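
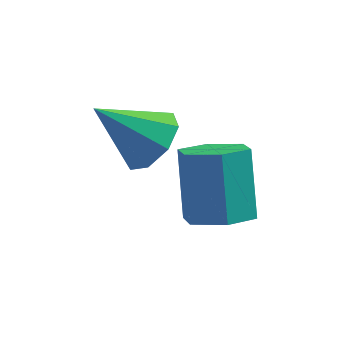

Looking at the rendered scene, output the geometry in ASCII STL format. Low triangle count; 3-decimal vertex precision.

solid 
facet normal 0.729 0.055 -0.682
outer loop
vertex 2.223 2.33 -1.816
vertex 1.511 2.387 -2.573
vertex 2.012 3.08 -1.981
endloop
endfacet
facet normal 0.264 0.277 0.924
outer loop
vertex 2.223 2.33 -1.816
vertex 2.012 3.08 -1.981
vertex 0.009 2.273 -1.167
endloop
endfacet
facet normal 0.729 0.056 -0.682
outer loop
vertex 2.012 3.08 -1.981
vertex 1.511 2.387 -2.573
vertex 1.508 3.424 -2.491
endloop
endfacet
facet normal -0.073 0.792 0.606
outer loop
vertex 2.012 3.08 -1.981
vertex 1.508 3.424 -2.491
vertex 0.009 2.273 -1.167
endloop
endfacet
facet normal 0.729 0.056 -0.682
outer loop
vertex 1.508 3.424 -2.491
vertex 1.511 2.387 -2.573
vertex 1.005 3.161 -3.05
endloop
endfacet
facet normal -0.548 0.831 0.102
outer loop
vertex 1.508 3.424 -2.491
vertex 1.005 3.161 -3.05
vertex 0.009 2.273 -1.167
endloop
endfacet
facet normal 0.729 0.056 -0.682
outer loop
vertex 1.005 3.161 -3.05
vertex 1.511 2.387 -2.573
vertex 0.799 2.444 -3.329
endloop
endfacet
facet normal -0.882 0.368 -0.293
outer loop
vertex 1.005 3.161 -3.05
vertex 0.799 2.444 -3.329
vertex 0.009 2.273 -1.167
endloop
endfacet
facet normal 0.729 0.056 -0.682
outer loop
vertex 0.799 2.444 -3.329
vertex 1.511 2.387 -2.573
vertex 1.01 1.695 -3.165
endloop
endfacet
facet normal -0.880 -0.324 -0.347
outer loop
vertex 0.799 2.444 -3.329
vertex 1.01 1.695 -3.165
vertex 0.009 2.273 -1.167
endloop
endfacet
facet normal 0.729 0.055 -0.682
outer loop
vertex 1.01 1.695 -3.165
vertex 1.511 2.387 -2.573
vertex 1.514 1.351 -2.654
endloop
endfacet
facet normal -0.543 -0.839 -0.029
outer loop
vertex 1.01 1.695 -3.165
vertex 1.514 1.351 -2.654
vertex 0.009 2.273 -1.167
endloop
endfacet
facet normal 0.729 0.055 -0.682
outer loop
vertex 1.514 1.351 -2.654
vertex 1.511 2.387 -2.573
vertex 2.017 1.614 -2.095
endloop
endfacet
facet normal -0.069 -0.878 0.475
outer loop
vertex 1.514 1.351 -2.654
vertex 2.017 1.614 -2.095
vertex 0.009 2.273 -1.167
endloop
endfacet
facet normal 0.729 0.056 -0.682
outer loop
vertex 2.017 1.614 -2.095
vertex 1.511 2.387 -2.573
vertex 2.223 2.33 -1.816
endloop
endfacet
facet normal 0.266 -0.415 0.870
outer loop
vertex 2.017 1.614 -2.095
vertex 2.223 2.33 -1.816
vertex 0.009 2.273 -1.167
endloop
endfacet
facet normal 0.118 -0.571 -0.813
outer loop
vertex 4.39 0.795 -4.052
vertex 3.417 0.959 -4.309
vertex 4.146 1.589 -4.645
endloop
endfacet
facet normal 0.964 0.263 -0.044
outer loop
vertex 4.39 0.795 -4.052
vertex 4.146 1.589 -4.645
vertex 4.136 2.017 -2.313
endloop
endfacet
facet normal 0.964 0.263 -0.044
outer loop
vertex 4.136 2.017 -2.313
vertex 4.146 1.589 -4.645
vertex 3.892 2.81 -2.906
endloop
endfacet
facet normal -0.119 0.571 0.812
outer loop
vertex 4.136 2.017 -2.313
vertex 3.892 2.81 -2.906
vertex 3.163 2.181 -2.571
endloop
endfacet
facet normal 0.118 -0.571 -0.813
outer loop
vertex 4.146 1.589 -4.645
vertex 3.417 0.959 -4.309
vertex 3.173 1.753 -4.902
endloop
endfacet
facet normal 0.275 0.805 -0.525
outer loop
vertex 4.146 1.589 -4.645
vertex 3.173 1.753 -4.902
vertex 3.892 2.81 -2.906
endloop
endfacet
facet normal 0.275 0.805 -0.525
outer loop
vertex 3.892 2.81 -2.906
vertex 3.173 1.753 -4.902
vertex 2.919 2.974 -3.163
endloop
endfacet
facet normal -0.119 0.570 0.813
outer loop
vertex 3.892 2.81 -2.906
vertex 2.919 2.974 -3.163
vertex 3.163 2.181 -2.571
endloop
endfacet
facet normal 0.119 -0.570 -0.813
outer loop
vertex 3.173 1.753 -4.902
vertex 3.417 0.959 -4.309
vertex 2.444 1.123 -4.567
endloop
endfacet
facet normal -0.689 0.542 -0.481
outer loop
vertex 3.173 1.753 -4.902
vertex 2.444 1.123 -4.567
vertex 2.919 2.974 -3.163
endloop
endfacet
facet normal -0.689 0.542 -0.481
outer loop
vertex 2.919 2.974 -3.163
vertex 2.444 1.123 -4.567
vertex 2.19 2.345 -2.828
endloop
endfacet
facet normal -0.119 0.570 0.813
outer loop
vertex 2.919 2.974 -3.163
vertex 2.19 2.345 -2.828
vertex 3.163 2.181 -2.571
endloop
endfacet
facet normal 0.119 -0.571 -0.812
outer loop
vertex 2.444 1.123 -4.567
vertex 3.417 0.959 -4.309
vertex 2.688 0.33 -3.974
endloop
endfacet
facet normal -0.964 -0.263 0.044
outer loop
vertex 2.444 1.123 -4.567
vertex 2.688 0.33 -3.974
vertex 2.19 2.345 -2.828
endloop
endfacet
facet normal -0.964 -0.263 0.044
outer loop
vertex 2.19 2.345 -2.828
vertex 2.688 0.33 -3.974
vertex 2.434 1.551 -2.235
endloop
endfacet
facet normal -0.118 0.571 0.813
outer loop
vertex 2.19 2.345 -2.828
vertex 2.434 1.551 -2.235
vertex 3.163 2.181 -2.571
endloop
endfacet
facet normal 0.119 -0.570 -0.813
outer loop
vertex 2.688 0.33 -3.974
vertex 3.417 0.959 -4.309
vertex 3.661 0.166 -3.717
endloop
endfacet
facet normal -0.275 -0.805 0.525
outer loop
vertex 2.688 0.33 -3.974
vertex 3.661 0.166 -3.717
vertex 2.434 1.551 -2.235
endloop
endfacet
facet normal -0.275 -0.805 0.525
outer loop
vertex 2.434 1.551 -2.235
vertex 3.661 0.166 -3.717
vertex 3.407 1.387 -1.978
endloop
endfacet
facet normal -0.118 0.571 0.813
outer loop
vertex 2.434 1.551 -2.235
vertex 3.407 1.387 -1.978
vertex 3.163 2.181 -2.571
endloop
endfacet
facet normal 0.119 -0.570 -0.813
outer loop
vertex 3.661 0.166 -3.717
vertex 3.417 0.959 -4.309
vertex 4.39 0.795 -4.052
endloop
endfacet
facet normal 0.689 -0.542 0.481
outer loop
vertex 3.661 0.166 -3.717
vertex 4.39 0.795 -4.052
vertex 3.407 1.387 -1.978
endloop
endfacet
facet normal 0.689 -0.542 0.481
outer loop
vertex 3.407 1.387 -1.978
vertex 4.39 0.795 -4.052
vertex 4.136 2.017 -2.313
endloop
endfacet
facet normal -0.119 0.570 0.813
outer loop
vertex 3.407 1.387 -1.978
vertex 4.136 2.017 -2.313
vertex 3.163 2.181 -2.571
endloop
endfacet

endsolid


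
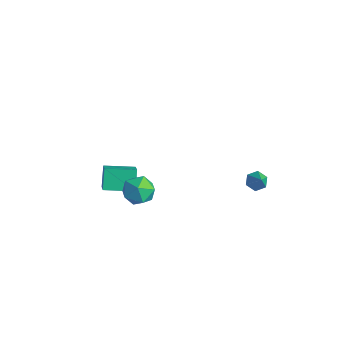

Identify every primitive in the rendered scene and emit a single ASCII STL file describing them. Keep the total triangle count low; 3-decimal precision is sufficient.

solid 
facet normal -0.504 0.774 0.383
outer loop
vertex 0.648 -2.596 0.852
vertex -0.118 -3.18 1.023
vertex 0.573 -3.068 1.706
endloop
endfacet
facet normal 0.198 0.850 0.487
outer loop
vertex 0.648 -2.596 0.852
vertex 0.573 -3.068 1.706
vertex 1.438 -3.01 1.253
endloop
endfacet
facet normal 0.518 0.842 -0.151
outer loop
vertex 0.648 -2.596 0.852
vertex 1.438 -3.01 1.253
vertex 1.281 -3.086 0.291
endloop
endfacet
facet normal 0.013 0.760 -0.649
outer loop
vertex 0.648 -2.596 0.852
vertex 1.281 -3.086 0.291
vertex 0.319 -3.191 0.149
endloop
endfacet
facet normal -0.619 0.718 -0.318
outer loop
vertex 0.648 -2.596 0.852
vertex 0.319 -3.191 0.149
vertex -0.118 -3.18 1.023
endloop
endfacet
facet normal 0.430 0.285 0.857
outer loop
vertex 1.438 -3.01 1.253
vertex 0.573 -3.068 1.706
vertex 1.161 -3.849 1.671
endloop
endfacet
facet normal -0.707 0.161 0.689
outer loop
vertex 0.573 -3.068 1.706
vertex -0.118 -3.18 1.023
vertex 0.199 -3.954 1.529
endloop
endfacet
facet normal -0.892 0.072 -0.447
outer loop
vertex -0.118 -3.18 1.023
vertex 0.319 -3.191 0.149
vertex 0.042 -4.03 0.567
endloop
endfacet
facet normal 0.129 0.141 -0.981
outer loop
vertex 0.319 -3.191 0.149
vertex 1.281 -3.086 0.291
vertex 0.907 -3.972 0.114
endloop
endfacet
facet normal 0.946 0.272 -0.176
outer loop
vertex 1.281 -3.086 0.291
vertex 1.438 -3.01 1.253
vertex 1.598 -3.86 0.797
endloop
endfacet
facet normal -0.013 -0.760 0.649
outer loop
vertex 0.832 -4.444 0.968
vertex 1.161 -3.849 1.671
vertex 0.199 -3.954 1.529
endloop
endfacet
facet normal -0.518 -0.842 0.151
outer loop
vertex 0.832 -4.444 0.968
vertex 0.199 -3.954 1.529
vertex 0.042 -4.03 0.567
endloop
endfacet
facet normal -0.198 -0.850 -0.487
outer loop
vertex 0.832 -4.444 0.968
vertex 0.042 -4.03 0.567
vertex 0.907 -3.972 0.114
endloop
endfacet
facet normal 0.504 -0.774 -0.383
outer loop
vertex 0.832 -4.444 0.968
vertex 0.907 -3.972 0.114
vertex 1.598 -3.86 0.797
endloop
endfacet
facet normal 0.619 -0.718 0.318
outer loop
vertex 0.832 -4.444 0.968
vertex 1.598 -3.86 0.797
vertex 1.161 -3.849 1.671
endloop
endfacet
facet normal -0.129 -0.141 0.981
outer loop
vertex 0.199 -3.954 1.529
vertex 1.161 -3.849 1.671
vertex 0.573 -3.068 1.706
endloop
endfacet
facet normal -0.946 -0.272 0.176
outer loop
vertex 0.042 -4.03 0.567
vertex 0.199 -3.954 1.529
vertex -0.118 -3.18 1.023
endloop
endfacet
facet normal -0.430 -0.285 -0.857
outer loop
vertex 0.907 -3.972 0.114
vertex 0.042 -4.03 0.567
vertex 0.319 -3.191 0.149
endloop
endfacet
facet normal 0.707 -0.161 -0.689
outer loop
vertex 1.598 -3.86 0.797
vertex 0.907 -3.972 0.114
vertex 1.281 -3.086 0.291
endloop
endfacet
facet normal 0.892 -0.072 0.447
outer loop
vertex 1.161 -3.849 1.671
vertex 1.598 -3.86 0.797
vertex 1.438 -3.01 1.253
endloop
endfacet
facet normal -0.694 0.394 -0.602
outer loop
vertex -3.632 -2.756 -1.126
vertex -2.68 -1.346 -1.3
vertex -3.025 -3.296 -2.179
endloop
endfacet
facet normal -0.557 -0.824 0.102
outer loop
vertex -2.22 -3.754 -1.48
vertex -3.632 -2.756 -1.126
vertex -3.025 -3.296 -2.179
endloop
endfacet
facet normal -0.693 0.394 -0.603
outer loop
vertex -3.025 -3.296 -2.179
vertex -2.68 -1.346 -1.3
vertex -2.072 -1.887 -2.353
endloop
endfacet
facet normal 0.456 -0.406 -0.792
outer loop
vertex -2.072 -1.887 -2.353
vertex -2.22 -3.754 -1.48
vertex -3.025 -3.296 -2.179
endloop
endfacet
facet normal -0.457 0.406 0.792
outer loop
vertex -3.632 -2.756 -1.126
vertex -1.875 -1.804 -0.601
vertex -2.68 -1.346 -1.3
endloop
endfacet
facet normal -0.557 -0.824 0.102
outer loop
vertex -2.828 -3.213 -0.427
vertex -3.632 -2.756 -1.126
vertex -2.22 -3.754 -1.48
endloop
endfacet
facet normal -0.457 0.407 0.791
outer loop
vertex -2.828 -3.213 -0.427
vertex -1.875 -1.804 -0.601
vertex -3.632 -2.756 -1.126
endloop
endfacet
facet normal 0.557 0.824 -0.102
outer loop
vertex -2.68 -1.346 -1.3
vertex -1.875 -1.804 -0.601
vertex -2.072 -1.887 -2.353
endloop
endfacet
facet normal 0.457 -0.406 -0.791
outer loop
vertex -1.268 -2.344 -1.654
vertex -2.22 -3.754 -1.48
vertex -2.072 -1.887 -2.353
endloop
endfacet
facet normal 0.557 0.824 -0.102
outer loop
vertex -2.072 -1.887 -2.353
vertex -1.875 -1.804 -0.601
vertex -1.268 -2.344 -1.654
endloop
endfacet
facet normal 0.694 -0.394 0.603
outer loop
vertex -1.268 -2.344 -1.654
vertex -2.828 -3.213 -0.427
vertex -2.22 -3.754 -1.48
endloop
endfacet
facet normal 0.694 -0.395 0.602
outer loop
vertex -1.875 -1.804 -0.601
vertex -2.828 -3.213 -0.427
vertex -1.268 -2.344 -1.654
endloop
endfacet
facet normal -0.616 0.236 -0.752
outer loop
vertex 1.728 4.004 -2.687
vertex 1.247 3.742 -2.375
vertex 1.381 4.353 -2.293
endloop
endfacet
facet normal 0.767 0.631 0.116
outer loop
vertex 1.728 4.004 -2.687
vertex 1.381 4.353 -2.293
vertex 1.993 3.458 -1.465
endloop
endfacet
facet normal -0.616 0.236 -0.752
outer loop
vertex 1.381 4.353 -2.293
vertex 1.247 3.742 -2.375
vertex 0.9 4.091 -1.981
endloop
endfacet
facet normal 0.074 0.704 0.706
outer loop
vertex 1.381 4.353 -2.293
vertex 0.9 4.091 -1.981
vertex 1.993 3.458 -1.465
endloop
endfacet
facet normal -0.617 0.235 -0.751
outer loop
vertex 0.9 4.091 -1.981
vertex 1.247 3.742 -2.375
vertex 0.767 3.48 -2.063
endloop
endfacet
facet normal -0.439 -0.025 0.898
outer loop
vertex 0.9 4.091 -1.981
vertex 0.767 3.48 -2.063
vertex 1.993 3.458 -1.465
endloop
endfacet
facet normal -0.616 0.234 -0.752
outer loop
vertex 0.767 3.48 -2.063
vertex 1.247 3.742 -2.375
vertex 1.114 3.132 -2.456
endloop
endfacet
facet normal -0.259 -0.825 0.502
outer loop
vertex 0.767 3.48 -2.063
vertex 1.114 3.132 -2.456
vertex 1.993 3.458 -1.465
endloop
endfacet
facet normal -0.616 0.234 -0.752
outer loop
vertex 1.114 3.132 -2.456
vertex 1.247 3.742 -2.375
vertex 1.595 3.394 -2.768
endloop
endfacet
facet normal 0.432 -0.898 -0.088
outer loop
vertex 1.114 3.132 -2.456
vertex 1.595 3.394 -2.768
vertex 1.993 3.458 -1.465
endloop
endfacet
facet normal -0.616 0.234 -0.752
outer loop
vertex 1.595 3.394 -2.768
vertex 1.247 3.742 -2.375
vertex 1.728 4.004 -2.687
endloop
endfacet
facet normal 0.945 -0.169 -0.280
outer loop
vertex 1.595 3.394 -2.768
vertex 1.728 4.004 -2.687
vertex 1.993 3.458 -1.465
endloop
endfacet

endsolid


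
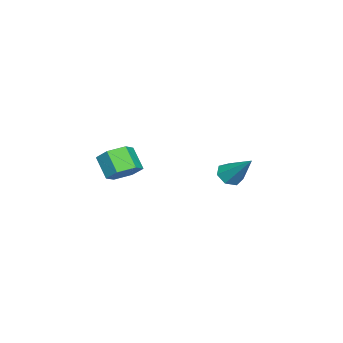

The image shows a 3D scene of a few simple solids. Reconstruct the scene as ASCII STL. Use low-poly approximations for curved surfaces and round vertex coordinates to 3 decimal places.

solid 
facet normal 0.417 0.531 -0.738
outer loop
vertex 3.521 -2.41 -0.474
vertex 2.652 -2.355 -0.925
vertex 2.914 -1.665 -0.281
endloop
endfacet
facet normal 0.665 0.375 0.646
outer loop
vertex 3.521 -2.41 -0.474
vertex 2.914 -1.665 -0.281
vertex 2.916 -3.179 0.596
endloop
endfacet
facet normal 0.666 0.375 0.645
outer loop
vertex 2.916 -3.179 0.596
vertex 2.914 -1.665 -0.281
vertex 2.31 -2.434 0.789
endloop
endfacet
facet normal -0.417 -0.530 0.738
outer loop
vertex 2.916 -3.179 0.596
vertex 2.31 -2.434 0.789
vertex 2.048 -3.125 0.145
endloop
endfacet
facet normal 0.417 0.530 -0.738
outer loop
vertex 2.914 -1.665 -0.281
vertex 2.652 -2.355 -0.925
vertex 2.046 -1.61 -0.732
endloop
endfacet
facet normal -0.203 0.846 0.493
outer loop
vertex 2.914 -1.665 -0.281
vertex 2.046 -1.61 -0.732
vertex 2.31 -2.434 0.789
endloop
endfacet
facet normal -0.202 0.846 0.493
outer loop
vertex 2.31 -2.434 0.789
vertex 2.046 -1.61 -0.732
vertex 1.442 -2.379 0.339
endloop
endfacet
facet normal -0.416 -0.530 0.738
outer loop
vertex 2.31 -2.434 0.789
vertex 1.442 -2.379 0.339
vertex 2.048 -3.125 0.145
endloop
endfacet
facet normal 0.417 0.530 -0.738
outer loop
vertex 2.046 -1.61 -0.732
vertex 2.652 -2.355 -0.925
vertex 1.784 -2.301 -1.376
endloop
endfacet
facet normal -0.869 0.471 -0.152
outer loop
vertex 2.046 -1.61 -0.732
vertex 1.784 -2.301 -1.376
vertex 1.442 -2.379 0.339
endloop
endfacet
facet normal -0.868 0.472 -0.152
outer loop
vertex 1.442 -2.379 0.339
vertex 1.784 -2.301 -1.376
vertex 1.179 -3.07 -0.306
endloop
endfacet
facet normal -0.417 -0.530 0.738
outer loop
vertex 1.442 -2.379 0.339
vertex 1.179 -3.07 -0.306
vertex 2.048 -3.125 0.145
endloop
endfacet
facet normal 0.417 0.530 -0.738
outer loop
vertex 1.784 -2.301 -1.376
vertex 2.652 -2.355 -0.925
vertex 2.39 -3.046 -1.569
endloop
endfacet
facet normal -0.666 -0.374 -0.645
outer loop
vertex 1.784 -2.301 -1.376
vertex 2.39 -3.046 -1.569
vertex 1.179 -3.07 -0.306
endloop
endfacet
facet normal -0.666 -0.375 -0.645
outer loop
vertex 1.179 -3.07 -0.306
vertex 2.39 -3.046 -1.569
vertex 1.786 -3.815 -0.499
endloop
endfacet
facet normal -0.417 -0.531 0.738
outer loop
vertex 1.179 -3.07 -0.306
vertex 1.786 -3.815 -0.499
vertex 2.048 -3.125 0.145
endloop
endfacet
facet normal 0.416 0.530 -0.738
outer loop
vertex 2.39 -3.046 -1.569
vertex 2.652 -2.355 -0.925
vertex 3.258 -3.101 -1.119
endloop
endfacet
facet normal 0.202 -0.846 -0.494
outer loop
vertex 2.39 -3.046 -1.569
vertex 3.258 -3.101 -1.119
vertex 1.786 -3.815 -0.499
endloop
endfacet
facet normal 0.203 -0.846 -0.493
outer loop
vertex 1.786 -3.815 -0.499
vertex 3.258 -3.101 -1.119
vertex 2.654 -3.87 -0.048
endloop
endfacet
facet normal -0.417 -0.530 0.738
outer loop
vertex 1.786 -3.815 -0.499
vertex 2.654 -3.87 -0.048
vertex 2.048 -3.125 0.145
endloop
endfacet
facet normal 0.417 0.530 -0.738
outer loop
vertex 3.258 -3.101 -1.119
vertex 2.652 -2.355 -0.925
vertex 3.521 -2.41 -0.474
endloop
endfacet
facet normal 0.869 -0.472 0.151
outer loop
vertex 3.258 -3.101 -1.119
vertex 3.521 -2.41 -0.474
vertex 2.654 -3.87 -0.048
endloop
endfacet
facet normal 0.869 -0.471 0.152
outer loop
vertex 2.654 -3.87 -0.048
vertex 3.521 -2.41 -0.474
vertex 2.916 -3.179 0.596
endloop
endfacet
facet normal -0.417 -0.530 0.738
outer loop
vertex 2.654 -3.87 -0.048
vertex 2.916 -3.179 0.596
vertex 2.048 -3.125 0.145
endloop
endfacet
facet normal -0.344 -0.633 -0.693
outer loop
vertex 2.939 2.506 -0.111
vertex 2.372 2.974 -0.257
vertex 3.052 2.95 -0.573
endloop
endfacet
facet normal 0.984 -0.151 0.095
outer loop
vertex 2.939 2.506 -0.111
vertex 3.052 2.95 -0.573
vertex 3.088 4.286 1.177
endloop
endfacet
facet normal -0.344 -0.633 -0.693
outer loop
vertex 3.052 2.95 -0.573
vertex 2.372 2.974 -0.257
vertex 2.653 3.412 -0.797
endloop
endfacet
facet normal 0.782 0.487 -0.388
outer loop
vertex 3.052 2.95 -0.573
vertex 2.653 3.412 -0.797
vertex 3.088 4.286 1.177
endloop
endfacet
facet normal -0.346 -0.633 -0.693
outer loop
vertex 2.653 3.412 -0.797
vertex 2.372 2.974 -0.257
vertex 2.043 3.545 -0.614
endloop
endfacet
facet normal 0.072 0.906 -0.417
outer loop
vertex 2.653 3.412 -0.797
vertex 2.043 3.545 -0.614
vertex 3.088 4.286 1.177
endloop
endfacet
facet normal -0.346 -0.633 -0.693
outer loop
vertex 2.043 3.545 -0.614
vertex 2.372 2.974 -0.257
vertex 1.681 3.248 -0.162
endloop
endfacet
facet normal -0.612 0.791 0.030
outer loop
vertex 2.043 3.545 -0.614
vertex 1.681 3.248 -0.162
vertex 3.088 4.286 1.177
endloop
endfacet
facet normal -0.346 -0.634 -0.692
outer loop
vertex 1.681 3.248 -0.162
vertex 2.372 2.974 -0.257
vertex 1.84 2.745 0.219
endloop
endfacet
facet normal -0.754 0.228 0.616
outer loop
vertex 1.681 3.248 -0.162
vertex 1.84 2.745 0.219
vertex 3.088 4.286 1.177
endloop
endfacet
facet normal -0.346 -0.634 -0.691
outer loop
vertex 1.84 2.745 0.219
vertex 2.372 2.974 -0.257
vertex 2.4 2.415 0.242
endloop
endfacet
facet normal -0.248 -0.358 0.900
outer loop
vertex 1.84 2.745 0.219
vertex 2.4 2.415 0.242
vertex 3.088 4.286 1.177
endloop
endfacet
facet normal -0.346 -0.634 -0.691
outer loop
vertex 2.4 2.415 0.242
vertex 2.372 2.974 -0.257
vertex 2.939 2.506 -0.111
endloop
endfacet
facet normal 0.526 -0.527 0.667
outer loop
vertex 2.4 2.415 0.242
vertex 2.939 2.506 -0.111
vertex 3.088 4.286 1.177
endloop
endfacet

endsolid


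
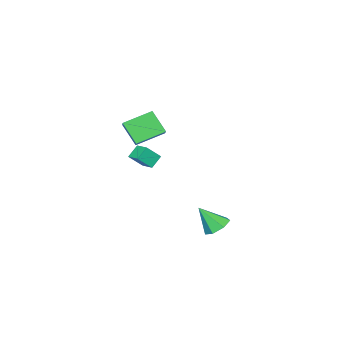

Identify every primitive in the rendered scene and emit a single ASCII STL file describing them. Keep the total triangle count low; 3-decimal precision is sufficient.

solid 
facet normal -0.654 -0.579 -0.487
outer loop
vertex -1.92 -3.802 1.885
vertex -3.235 -2.883 2.56
vertex -1.87 -2.845 0.679
endloop
endfacet
facet normal 0.755 -0.528 -0.388
outer loop
vertex -0.685 -1.797 1.56
vertex -1.92 -3.802 1.885
vertex -1.87 -2.845 0.679
endloop
endfacet
facet normal -0.655 -0.578 -0.487
outer loop
vertex -1.87 -2.845 0.679
vertex -3.235 -2.883 2.56
vertex -3.184 -1.926 1.354
endloop
endfacet
facet normal 0.032 0.621 -0.783
outer loop
vertex -3.184 -1.926 1.354
vertex -0.685 -1.797 1.56
vertex -1.87 -2.845 0.679
endloop
endfacet
facet normal -0.032 -0.621 0.783
outer loop
vertex -1.92 -3.802 1.885
vertex -2.05 -1.835 3.441
vertex -3.235 -2.883 2.56
endloop
endfacet
facet normal 0.756 -0.528 -0.387
outer loop
vertex -0.736 -2.754 2.766
vertex -1.92 -3.802 1.885
vertex -0.685 -1.797 1.56
endloop
endfacet
facet normal -0.032 -0.621 0.783
outer loop
vertex -0.736 -2.754 2.766
vertex -2.05 -1.835 3.441
vertex -1.92 -3.802 1.885
endloop
endfacet
facet normal -0.755 0.528 0.387
outer loop
vertex -3.235 -2.883 2.56
vertex -2.05 -1.835 3.441
vertex -3.184 -1.926 1.354
endloop
endfacet
facet normal 0.032 0.621 -0.783
outer loop
vertex -2.0 -0.878 2.235
vertex -0.685 -1.797 1.56
vertex -3.184 -1.926 1.354
endloop
endfacet
facet normal -0.756 0.528 0.388
outer loop
vertex -3.184 -1.926 1.354
vertex -2.05 -1.835 3.441
vertex -2.0 -0.878 2.235
endloop
endfacet
facet normal 0.654 0.579 0.487
outer loop
vertex -2.0 -0.878 2.235
vertex -0.736 -2.754 2.766
vertex -0.685 -1.797 1.56
endloop
endfacet
facet normal 0.655 0.579 0.486
outer loop
vertex -2.05 -1.835 3.441
vertex -0.736 -2.754 2.766
vertex -2.0 -0.878 2.235
endloop
endfacet
facet normal -0.306 0.525 -0.794
outer loop
vertex 0.852 4.452 -2.28
vertex 0.109 4.175 -2.177
vertex 0.443 4.834 -1.87
endloop
endfacet
facet normal 0.807 0.372 0.459
outer loop
vertex 0.852 4.452 -2.28
vertex 0.443 4.834 -1.87
vertex 0.591 3.345 -0.923
endloop
endfacet
facet normal -0.306 0.525 -0.794
outer loop
vertex 0.443 4.834 -1.87
vertex 0.109 4.175 -2.177
vertex -0.218 4.72 -1.691
endloop
endfacet
facet normal 0.132 0.541 0.830
outer loop
vertex 0.443 4.834 -1.87
vertex -0.218 4.72 -1.691
vertex 0.591 3.345 -0.923
endloop
endfacet
facet normal -0.304 0.526 -0.794
outer loop
vertex -0.218 4.72 -1.691
vertex 0.109 4.175 -2.177
vertex -0.633 4.196 -1.879
endloop
endfacet
facet normal -0.548 0.138 0.825
outer loop
vertex -0.218 4.72 -1.691
vertex -0.633 4.196 -1.879
vertex 0.591 3.345 -0.923
endloop
endfacet
facet normal -0.304 0.525 -0.795
outer loop
vertex -0.633 4.196 -1.879
vertex 0.109 4.175 -2.177
vertex -0.489 3.656 -2.291
endloop
endfacet
facet normal -0.719 -0.532 0.447
outer loop
vertex -0.633 4.196 -1.879
vertex -0.489 3.656 -2.291
vertex 0.591 3.345 -0.923
endloop
endfacet
facet normal -0.305 0.526 -0.794
outer loop
vertex -0.489 3.656 -2.291
vertex 0.109 4.175 -2.177
vertex 0.105 3.507 -2.618
endloop
endfacet
facet normal -0.253 -0.967 -0.020
outer loop
vertex -0.489 3.656 -2.291
vertex 0.105 3.507 -2.618
vertex 0.591 3.345 -0.923
endloop
endfacet
facet normal -0.305 0.526 -0.794
outer loop
vertex 0.105 3.507 -2.618
vertex 0.109 4.175 -2.177
vertex 0.702 3.861 -2.613
endloop
endfacet
facet normal 0.499 -0.838 -0.223
outer loop
vertex 0.105 3.507 -2.618
vertex 0.702 3.861 -2.613
vertex 0.591 3.345 -0.923
endloop
endfacet
facet normal -0.306 0.525 -0.794
outer loop
vertex 0.702 3.861 -2.613
vertex 0.109 4.175 -2.177
vertex 0.852 4.452 -2.28
endloop
endfacet
facet normal 0.971 -0.241 -0.010
outer loop
vertex 0.702 3.861 -2.613
vertex 0.852 4.452 -2.28
vertex 0.591 3.345 -0.923
endloop
endfacet
facet normal -0.744 0.065 0.665
outer loop
vertex 0.079 -1.08 1.936
vertex 0.36 -0.213 2.165
vertex -0.567 -0.67 1.174
endloop
endfacet
facet normal -0.299 -0.923 -0.243
outer loop
vertex 0.08 -0.727 0.595
vertex 0.079 -1.08 1.936
vertex -0.567 -0.67 1.174
endloop
endfacet
facet normal -0.744 0.065 0.665
outer loop
vertex -0.567 -0.67 1.174
vertex 0.36 -0.213 2.165
vertex -0.286 0.197 1.403
endloop
endfacet
facet normal -0.598 0.380 -0.706
outer loop
vertex -0.286 0.197 1.403
vertex 0.08 -0.727 0.595
vertex -0.567 -0.67 1.174
endloop
endfacet
facet normal 0.598 -0.380 0.706
outer loop
vertex 0.079 -1.08 1.936
vertex 1.007 -0.27 1.586
vertex 0.36 -0.213 2.165
endloop
endfacet
facet normal -0.299 -0.923 -0.243
outer loop
vertex 0.726 -1.137 1.357
vertex 0.079 -1.08 1.936
vertex 0.08 -0.727 0.595
endloop
endfacet
facet normal 0.598 -0.380 0.706
outer loop
vertex 0.726 -1.137 1.357
vertex 1.007 -0.27 1.586
vertex 0.079 -1.08 1.936
endloop
endfacet
facet normal 0.299 0.923 0.243
outer loop
vertex 0.36 -0.213 2.165
vertex 1.007 -0.27 1.586
vertex -0.286 0.197 1.403
endloop
endfacet
facet normal -0.598 0.380 -0.706
outer loop
vertex 0.361 0.14 0.824
vertex 0.08 -0.727 0.595
vertex -0.286 0.197 1.403
endloop
endfacet
facet normal 0.299 0.923 0.243
outer loop
vertex -0.286 0.197 1.403
vertex 1.007 -0.27 1.586
vertex 0.361 0.14 0.824
endloop
endfacet
facet normal 0.744 -0.065 -0.665
outer loop
vertex 0.361 0.14 0.824
vertex 0.726 -1.137 1.357
vertex 0.08 -0.727 0.595
endloop
endfacet
facet normal 0.744 -0.065 -0.665
outer loop
vertex 1.007 -0.27 1.586
vertex 0.726 -1.137 1.357
vertex 0.361 0.14 0.824
endloop
endfacet

endsolid


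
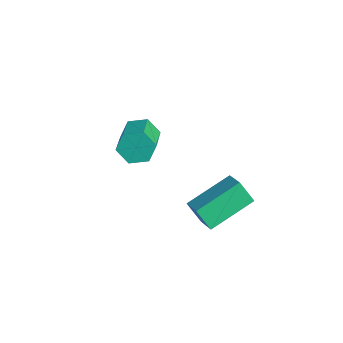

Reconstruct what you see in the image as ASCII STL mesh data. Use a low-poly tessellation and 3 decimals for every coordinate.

solid 
facet normal -0.736 0.484 -0.473
outer loop
vertex -1.001 -2.27 -0.075
vertex -1.554 -2.564 0.485
vertex -1.163 -1.833 0.624
endloop
endfacet
facet normal 0.649 0.703 -0.289
outer loop
vertex -1.001 -2.27 -0.075
vertex -1.163 -1.833 0.624
vertex 0.508 -3.263 0.896
endloop
endfacet
facet normal 0.649 0.704 -0.289
outer loop
vertex 0.508 -3.263 0.896
vertex -1.163 -1.833 0.624
vertex 0.345 -2.826 1.595
endloop
endfacet
facet normal 0.735 -0.485 0.474
outer loop
vertex 0.508 -3.263 0.896
vertex 0.345 -2.826 1.595
vertex -0.046 -3.556 1.455
endloop
endfacet
facet normal -0.736 0.484 -0.474
outer loop
vertex -1.163 -1.833 0.624
vertex -1.554 -2.564 0.485
vertex -1.717 -2.127 1.184
endloop
endfacet
facet normal 0.157 0.802 0.576
outer loop
vertex -1.163 -1.833 0.624
vertex -1.717 -2.127 1.184
vertex 0.345 -2.826 1.595
endloop
endfacet
facet normal 0.157 0.802 0.577
outer loop
vertex 0.345 -2.826 1.595
vertex -1.717 -2.127 1.184
vertex -0.208 -3.12 2.154
endloop
endfacet
facet normal 0.736 -0.485 0.473
outer loop
vertex 0.345 -2.826 1.595
vertex -0.208 -3.12 2.154
vertex -0.046 -3.556 1.455
endloop
endfacet
facet normal -0.735 0.485 -0.474
outer loop
vertex -1.717 -2.127 1.184
vertex -1.554 -2.564 0.485
vertex -2.108 -2.857 1.044
endloop
endfacet
facet normal -0.492 0.098 0.865
outer loop
vertex -1.717 -2.127 1.184
vertex -2.108 -2.857 1.044
vertex -0.208 -3.12 2.154
endloop
endfacet
facet normal -0.492 0.099 0.865
outer loop
vertex -0.208 -3.12 2.154
vertex -2.108 -2.857 1.044
vertex -0.599 -3.85 2.015
endloop
endfacet
facet normal 0.736 -0.484 0.473
outer loop
vertex -0.208 -3.12 2.154
vertex -0.599 -3.85 2.015
vertex -0.046 -3.556 1.455
endloop
endfacet
facet normal -0.735 0.485 -0.474
outer loop
vertex -2.108 -2.857 1.044
vertex -1.554 -2.564 0.485
vertex -1.945 -3.294 0.345
endloop
endfacet
facet normal -0.649 -0.704 0.289
outer loop
vertex -2.108 -2.857 1.044
vertex -1.945 -3.294 0.345
vertex -0.599 -3.85 2.015
endloop
endfacet
facet normal -0.649 -0.703 0.289
outer loop
vertex -0.599 -3.85 2.015
vertex -1.945 -3.294 0.345
vertex -0.437 -4.287 1.316
endloop
endfacet
facet normal 0.736 -0.484 0.473
outer loop
vertex -0.599 -3.85 2.015
vertex -0.437 -4.287 1.316
vertex -0.046 -3.556 1.455
endloop
endfacet
facet normal -0.736 0.485 -0.473
outer loop
vertex -1.945 -3.294 0.345
vertex -1.554 -2.564 0.485
vertex -1.392 -3.0 -0.214
endloop
endfacet
facet normal -0.157 -0.802 -0.577
outer loop
vertex -1.945 -3.294 0.345
vertex -1.392 -3.0 -0.214
vertex -0.437 -4.287 1.316
endloop
endfacet
facet normal -0.157 -0.802 -0.576
outer loop
vertex -0.437 -4.287 1.316
vertex -1.392 -3.0 -0.214
vertex 0.117 -3.993 0.756
endloop
endfacet
facet normal 0.736 -0.484 0.474
outer loop
vertex -0.437 -4.287 1.316
vertex 0.117 -3.993 0.756
vertex -0.046 -3.556 1.455
endloop
endfacet
facet normal -0.736 0.484 -0.473
outer loop
vertex -1.392 -3.0 -0.214
vertex -1.554 -2.564 0.485
vertex -1.001 -2.27 -0.075
endloop
endfacet
facet normal 0.491 -0.098 -0.865
outer loop
vertex -1.392 -3.0 -0.214
vertex -1.001 -2.27 -0.075
vertex 0.117 -3.993 0.756
endloop
endfacet
facet normal 0.492 -0.098 -0.865
outer loop
vertex 0.117 -3.993 0.756
vertex -1.001 -2.27 -0.075
vertex 0.508 -3.263 0.896
endloop
endfacet
facet normal 0.735 -0.485 0.474
outer loop
vertex 0.117 -3.993 0.756
vertex 0.508 -3.263 0.896
vertex -0.046 -3.556 1.455
endloop
endfacet
facet normal -0.476 -0.321 0.819
outer loop
vertex 3.991 -1.09 1.596
vertex 3.008 -0.962 1.074
vertex 4.112 -3.121 0.871
endloop
endfacet
facet normal 0.877 -0.114 0.467
outer loop
vertex 4.652 -2.758 -0.054
vertex 3.991 -1.09 1.596
vertex 4.112 -3.121 0.871
endloop
endfacet
facet normal -0.477 -0.321 0.818
outer loop
vertex 4.112 -3.121 0.871
vertex 3.008 -0.962 1.074
vertex 3.13 -2.993 0.348
endloop
endfacet
facet normal 0.056 -0.940 -0.336
outer loop
vertex 3.13 -2.993 0.348
vertex 4.652 -2.758 -0.054
vertex 4.112 -3.121 0.871
endloop
endfacet
facet normal -0.056 0.940 0.336
outer loop
vertex 3.991 -1.09 1.596
vertex 3.548 -0.599 0.149
vertex 3.008 -0.962 1.074
endloop
endfacet
facet normal 0.877 -0.114 0.467
outer loop
vertex 4.53 -0.727 0.672
vertex 3.991 -1.09 1.596
vertex 4.652 -2.758 -0.054
endloop
endfacet
facet normal -0.057 0.940 0.336
outer loop
vertex 4.53 -0.727 0.672
vertex 3.548 -0.599 0.149
vertex 3.991 -1.09 1.596
endloop
endfacet
facet normal -0.877 0.114 -0.467
outer loop
vertex 3.008 -0.962 1.074
vertex 3.548 -0.599 0.149
vertex 3.13 -2.993 0.348
endloop
endfacet
facet normal 0.056 -0.940 -0.336
outer loop
vertex 3.669 -2.63 -0.576
vertex 4.652 -2.758 -0.054
vertex 3.13 -2.993 0.348
endloop
endfacet
facet normal -0.877 0.114 -0.467
outer loop
vertex 3.13 -2.993 0.348
vertex 3.548 -0.599 0.149
vertex 3.669 -2.63 -0.576
endloop
endfacet
facet normal 0.476 0.321 -0.818
outer loop
vertex 3.669 -2.63 -0.576
vertex 4.53 -0.727 0.672
vertex 4.652 -2.758 -0.054
endloop
endfacet
facet normal 0.477 0.320 -0.818
outer loop
vertex 3.548 -0.599 0.149
vertex 4.53 -0.727 0.672
vertex 3.669 -2.63 -0.576
endloop
endfacet

endsolid


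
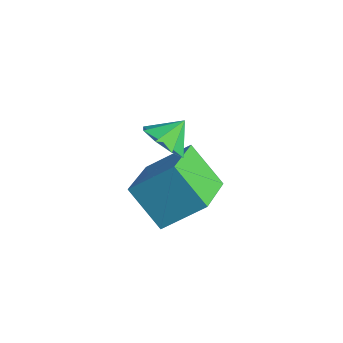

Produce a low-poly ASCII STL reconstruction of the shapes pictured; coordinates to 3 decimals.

solid 
facet normal -0.017 -0.764 -0.645
outer loop
vertex -0.932 2.073 2.514
vertex -1.719 1.876 2.768
vertex -1.389 2.377 2.166
endloop
endfacet
facet normal 0.576 0.816 -0.043
outer loop
vertex -0.932 2.073 2.514
vertex -1.389 2.377 2.166
vertex -1.701 2.664 3.432
endloop
endfacet
facet normal -0.017 -0.764 -0.645
outer loop
vertex -1.389 2.377 2.166
vertex -1.719 1.876 2.768
vertex -2.039 2.388 2.17
endloop
endfacet
facet normal 0.015 0.976 -0.218
outer loop
vertex -1.389 2.377 2.166
vertex -2.039 2.388 2.17
vertex -1.701 2.664 3.432
endloop
endfacet
facet normal -0.016 -0.764 -0.645
outer loop
vertex -2.039 2.388 2.17
vertex -1.719 1.876 2.768
vertex -2.502 2.099 2.524
endloop
endfacet
facet normal -0.549 0.835 -0.036
outer loop
vertex -2.039 2.388 2.17
vertex -2.502 2.099 2.524
vertex -1.701 2.664 3.432
endloop
endfacet
facet normal -0.017 -0.765 -0.644
outer loop
vertex -2.502 2.099 2.524
vertex -1.719 1.876 2.768
vertex -2.506 1.68 3.022
endloop
endfacet
facet normal -0.785 0.477 0.395
outer loop
vertex -2.502 2.099 2.524
vertex -2.506 1.68 3.022
vertex -1.701 2.664 3.432
endloop
endfacet
facet normal -0.018 -0.764 -0.645
outer loop
vertex -2.506 1.68 3.022
vertex -1.719 1.876 2.768
vertex -2.048 1.375 3.37
endloop
endfacet
facet normal -0.554 0.109 0.825
outer loop
vertex -2.506 1.68 3.022
vertex -2.048 1.375 3.37
vertex -1.701 2.664 3.432
endloop
endfacet
facet normal -0.016 -0.764 -0.645
outer loop
vertex -2.048 1.375 3.37
vertex -1.719 1.876 2.768
vertex -1.398 1.365 3.366
endloop
endfacet
facet normal 0.005 -0.049 0.999
outer loop
vertex -2.048 1.375 3.37
vertex -1.398 1.365 3.366
vertex -1.701 2.664 3.432
endloop
endfacet
facet normal -0.016 -0.764 -0.645
outer loop
vertex -1.398 1.365 3.366
vertex -1.719 1.876 2.768
vertex -0.935 1.654 3.012
endloop
endfacet
facet normal 0.568 0.091 0.818
outer loop
vertex -1.398 1.365 3.366
vertex -0.935 1.654 3.012
vertex -1.701 2.664 3.432
endloop
endfacet
facet normal -0.016 -0.765 -0.644
outer loop
vertex -0.935 1.654 3.012
vertex -1.719 1.876 2.768
vertex -0.932 2.073 2.514
endloop
endfacet
facet normal 0.805 0.451 0.384
outer loop
vertex -0.935 1.654 3.012
vertex -0.932 2.073 2.514
vertex -1.701 2.664 3.432
endloop
endfacet
facet normal -0.690 -0.209 0.693
outer loop
vertex -1.658 2.236 1.347
vertex -2.859 3.735 0.602
vertex -2.451 1.027 0.192
endloop
endfacet
facet normal 0.583 -0.728 0.362
outer loop
vertex -1.201 1.405 -1.062
vertex -1.658 2.236 1.347
vertex -2.451 1.027 0.192
endloop
endfacet
facet normal -0.691 -0.209 0.692
outer loop
vertex -2.451 1.027 0.192
vertex -2.859 3.735 0.602
vertex -3.651 2.526 -0.553
endloop
endfacet
facet normal -0.429 -0.653 -0.624
outer loop
vertex -3.651 2.526 -0.553
vertex -1.201 1.405 -1.062
vertex -2.451 1.027 0.192
endloop
endfacet
facet normal 0.428 0.653 0.624
outer loop
vertex -1.658 2.236 1.347
vertex -1.609 4.113 -0.652
vertex -2.859 3.735 0.602
endloop
endfacet
facet normal 0.583 -0.727 0.362
outer loop
vertex -0.409 2.614 0.093
vertex -1.658 2.236 1.347
vertex -1.201 1.405 -1.062
endloop
endfacet
facet normal 0.429 0.653 0.624
outer loop
vertex -0.409 2.614 0.093
vertex -1.609 4.113 -0.652
vertex -1.658 2.236 1.347
endloop
endfacet
facet normal -0.583 0.728 -0.362
outer loop
vertex -2.859 3.735 0.602
vertex -1.609 4.113 -0.652
vertex -3.651 2.526 -0.553
endloop
endfacet
facet normal -0.429 -0.653 -0.624
outer loop
vertex -2.402 2.904 -1.807
vertex -1.201 1.405 -1.062
vertex -3.651 2.526 -0.553
endloop
endfacet
facet normal -0.583 0.728 -0.361
outer loop
vertex -3.651 2.526 -0.553
vertex -1.609 4.113 -0.652
vertex -2.402 2.904 -1.807
endloop
endfacet
facet normal 0.691 0.209 -0.692
outer loop
vertex -2.402 2.904 -1.807
vertex -0.409 2.614 0.093
vertex -1.201 1.405 -1.062
endloop
endfacet
facet normal 0.691 0.209 -0.693
outer loop
vertex -1.609 4.113 -0.652
vertex -0.409 2.614 0.093
vertex -2.402 2.904 -1.807
endloop
endfacet

endsolid


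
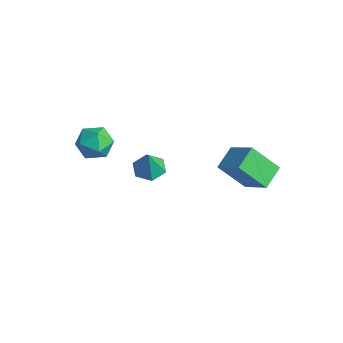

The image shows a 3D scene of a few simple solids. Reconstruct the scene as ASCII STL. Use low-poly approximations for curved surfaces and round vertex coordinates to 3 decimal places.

solid 
facet normal -0.415 -0.543 0.730
outer loop
vertex 1.498 3.073 2.044
vertex 0.144 2.869 1.124
vertex 2.005 2.001 1.535
endloop
endfacet
facet normal 0.821 0.124 0.558
outer loop
vertex 2.776 3.011 0.176
vertex 1.498 3.073 2.044
vertex 2.005 2.001 1.535
endloop
endfacet
facet normal -0.415 -0.543 0.730
outer loop
vertex 2.005 2.001 1.535
vertex 0.144 2.869 1.124
vertex 0.651 1.797 0.615
endloop
endfacet
facet normal 0.393 -0.831 -0.394
outer loop
vertex 0.651 1.797 0.615
vertex 2.776 3.011 0.176
vertex 2.005 2.001 1.535
endloop
endfacet
facet normal -0.393 0.831 0.394
outer loop
vertex 1.498 3.073 2.044
vertex 0.915 3.879 -0.235
vertex 0.144 2.869 1.124
endloop
endfacet
facet normal 0.821 0.124 0.558
outer loop
vertex 2.269 4.083 0.685
vertex 1.498 3.073 2.044
vertex 2.776 3.011 0.176
endloop
endfacet
facet normal -0.393 0.831 0.394
outer loop
vertex 2.269 4.083 0.685
vertex 0.915 3.879 -0.235
vertex 1.498 3.073 2.044
endloop
endfacet
facet normal -0.821 -0.124 -0.558
outer loop
vertex 0.144 2.869 1.124
vertex 0.915 3.879 -0.235
vertex 0.651 1.797 0.615
endloop
endfacet
facet normal 0.393 -0.831 -0.394
outer loop
vertex 1.422 2.807 -0.744
vertex 2.776 3.011 0.176
vertex 0.651 1.797 0.615
endloop
endfacet
facet normal -0.821 -0.124 -0.558
outer loop
vertex 0.651 1.797 0.615
vertex 0.915 3.879 -0.235
vertex 1.422 2.807 -0.744
endloop
endfacet
facet normal 0.415 0.543 -0.730
outer loop
vertex 1.422 2.807 -0.744
vertex 2.269 4.083 0.685
vertex 2.776 3.011 0.176
endloop
endfacet
facet normal 0.415 0.543 -0.730
outer loop
vertex 0.915 3.879 -0.235
vertex 2.269 4.083 0.685
vertex 1.422 2.807 -0.744
endloop
endfacet
facet normal -0.268 0.197 -0.943
outer loop
vertex -2.665 0.393 -2.311
vertex -3.396 0.704 -2.038
vertex -2.729 1.209 -2.122
endloop
endfacet
facet normal 0.979 0.030 0.201
outer loop
vertex -2.665 0.393 -2.311
vertex -2.729 1.209 -2.122
vertex -3.004 0.416 -0.662
endloop
endfacet
facet normal -0.268 0.197 -0.943
outer loop
vertex -2.729 1.209 -2.122
vertex -3.396 0.704 -2.038
vertex -3.46 1.52 -1.849
endloop
endfacet
facet normal 0.489 0.724 0.486
outer loop
vertex -2.729 1.209 -2.122
vertex -3.46 1.52 -1.849
vertex -3.004 0.416 -0.662
endloop
endfacet
facet normal -0.268 0.197 -0.943
outer loop
vertex -3.46 1.52 -1.849
vertex -3.396 0.704 -2.038
vertex -4.126 1.016 -1.765
endloop
endfacet
facet normal -0.369 0.605 0.705
outer loop
vertex -3.46 1.52 -1.849
vertex -4.126 1.016 -1.765
vertex -3.004 0.416 -0.662
endloop
endfacet
facet normal -0.268 0.199 -0.943
outer loop
vertex -4.126 1.016 -1.765
vertex -3.396 0.704 -2.038
vertex -4.062 0.2 -1.955
endloop
endfacet
facet normal -0.740 -0.207 0.640
outer loop
vertex -4.126 1.016 -1.765
vertex -4.062 0.2 -1.955
vertex -3.004 0.416 -0.662
endloop
endfacet
facet normal -0.268 0.198 -0.943
outer loop
vertex -4.062 0.2 -1.955
vertex -3.396 0.704 -2.038
vertex -3.331 -0.111 -2.228
endloop
endfacet
facet normal -0.250 -0.901 0.355
outer loop
vertex -4.062 0.2 -1.955
vertex -3.331 -0.111 -2.228
vertex -3.004 0.416 -0.662
endloop
endfacet
facet normal -0.268 0.198 -0.943
outer loop
vertex -3.331 -0.111 -2.228
vertex -3.396 0.704 -2.038
vertex -2.665 0.393 -2.311
endloop
endfacet
facet normal 0.609 -0.782 0.136
outer loop
vertex -3.331 -0.111 -2.228
vertex -2.665 0.393 -2.311
vertex -3.004 0.416 -0.662
endloop
endfacet
facet normal -0.952 -0.282 0.118
outer loop
vertex -4.875 -1.602 0.522
vertex -4.601 -2.559 0.444
vertex -4.621 -2.117 1.339
endloop
endfacet
facet normal -0.823 0.328 0.463
outer loop
vertex -4.875 -1.602 0.522
vertex -4.621 -2.117 1.339
vertex -4.309 -1.175 1.226
endloop
endfacet
facet normal -0.591 0.807 -0.014
outer loop
vertex -4.875 -1.602 0.522
vertex -4.309 -1.175 1.226
vertex -4.095 -1.035 0.26
endloop
endfacet
facet normal -0.576 0.490 -0.654
outer loop
vertex -4.875 -1.602 0.522
vertex -4.095 -1.035 0.26
vertex -4.275 -1.891 -0.223
endloop
endfacet
facet normal -0.799 -0.182 -0.573
outer loop
vertex -4.875 -1.602 0.522
vertex -4.275 -1.891 -0.223
vertex -4.601 -2.559 0.444
endloop
endfacet
facet normal -0.298 0.211 0.931
outer loop
vertex -4.309 -1.175 1.226
vertex -4.621 -2.117 1.339
vertex -3.685 -1.869 1.583
endloop
endfacet
facet normal -0.507 -0.777 0.372
outer loop
vertex -4.621 -2.117 1.339
vertex -4.601 -2.559 0.444
vertex -3.865 -2.725 1.1
endloop
endfacet
facet normal -0.260 -0.616 -0.744
outer loop
vertex -4.601 -2.559 0.444
vertex -4.275 -1.891 -0.223
vertex -3.651 -2.585 0.134
endloop
endfacet
facet normal 0.103 0.472 -0.875
outer loop
vertex -4.275 -1.891 -0.223
vertex -4.095 -1.035 0.26
vertex -3.339 -1.643 0.021
endloop
endfacet
facet normal 0.079 0.984 0.160
outer loop
vertex -4.095 -1.035 0.26
vertex -4.309 -1.175 1.226
vertex -3.359 -1.201 0.916
endloop
endfacet
facet normal 0.576 -0.490 0.654
outer loop
vertex -3.085 -2.158 0.838
vertex -3.685 -1.869 1.583
vertex -3.865 -2.725 1.1
endloop
endfacet
facet normal 0.591 -0.807 0.014
outer loop
vertex -3.085 -2.158 0.838
vertex -3.865 -2.725 1.1
vertex -3.651 -2.585 0.134
endloop
endfacet
facet normal 0.823 -0.328 -0.463
outer loop
vertex -3.085 -2.158 0.838
vertex -3.651 -2.585 0.134
vertex -3.339 -1.643 0.021
endloop
endfacet
facet normal 0.952 0.282 -0.118
outer loop
vertex -3.085 -2.158 0.838
vertex -3.339 -1.643 0.021
vertex -3.359 -1.201 0.916
endloop
endfacet
facet normal 0.799 0.182 0.573
outer loop
vertex -3.085 -2.158 0.838
vertex -3.359 -1.201 0.916
vertex -3.685 -1.869 1.583
endloop
endfacet
facet normal -0.103 -0.472 0.875
outer loop
vertex -3.865 -2.725 1.1
vertex -3.685 -1.869 1.583
vertex -4.621 -2.117 1.339
endloop
endfacet
facet normal -0.079 -0.984 -0.160
outer loop
vertex -3.651 -2.585 0.134
vertex -3.865 -2.725 1.1
vertex -4.601 -2.559 0.444
endloop
endfacet
facet normal 0.298 -0.211 -0.931
outer loop
vertex -3.339 -1.643 0.021
vertex -3.651 -2.585 0.134
vertex -4.275 -1.891 -0.223
endloop
endfacet
facet normal 0.507 0.777 -0.372
outer loop
vertex -3.359 -1.201 0.916
vertex -3.339 -1.643 0.021
vertex -4.095 -1.035 0.26
endloop
endfacet
facet normal 0.260 0.616 0.744
outer loop
vertex -3.685 -1.869 1.583
vertex -3.359 -1.201 0.916
vertex -4.309 -1.175 1.226
endloop
endfacet

endsolid


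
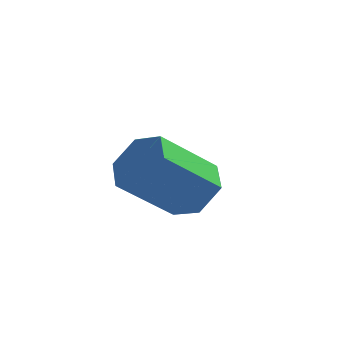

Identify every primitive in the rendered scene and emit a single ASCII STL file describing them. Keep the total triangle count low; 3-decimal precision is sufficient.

solid 
facet normal 0.560 0.506 -0.657
outer loop
vertex 4.346 -0.03 -1.453
vertex 3.905 -0.482 -2.177
vertex 3.552 0.345 -1.841
endloop
endfacet
facet normal 0.052 0.770 0.636
outer loop
vertex 4.346 -0.03 -1.453
vertex 3.552 0.345 -1.841
vertex 3.177 -1.086 -0.08
endloop
endfacet
facet normal 0.052 0.770 0.636
outer loop
vertex 3.177 -1.086 -0.08
vertex 3.552 0.345 -1.841
vertex 2.383 -0.711 -0.468
endloop
endfacet
facet normal -0.560 -0.505 0.658
outer loop
vertex 3.177 -1.086 -0.08
vertex 2.383 -0.711 -0.468
vertex 2.735 -1.538 -0.803
endloop
endfacet
facet normal 0.560 0.506 -0.657
outer loop
vertex 3.552 0.345 -1.841
vertex 3.905 -0.482 -2.177
vertex 3.111 -0.106 -2.564
endloop
endfacet
facet normal -0.690 0.724 -0.031
outer loop
vertex 3.552 0.345 -1.841
vertex 3.111 -0.106 -2.564
vertex 2.383 -0.711 -0.468
endloop
endfacet
facet normal -0.689 0.724 -0.030
outer loop
vertex 2.383 -0.711 -0.468
vertex 3.111 -0.106 -2.564
vertex 1.941 -1.162 -1.191
endloop
endfacet
facet normal -0.560 -0.505 0.657
outer loop
vertex 2.383 -0.711 -0.468
vertex 1.941 -1.162 -1.191
vertex 2.735 -1.538 -0.803
endloop
endfacet
facet normal 0.559 0.505 -0.658
outer loop
vertex 3.111 -0.106 -2.564
vertex 3.905 -0.482 -2.177
vertex 3.463 -0.934 -2.9
endloop
endfacet
facet normal -0.743 -0.045 -0.668
outer loop
vertex 3.111 -0.106 -2.564
vertex 3.463 -0.934 -2.9
vertex 1.941 -1.162 -1.191
endloop
endfacet
facet normal -0.743 -0.046 -0.668
outer loop
vertex 1.941 -1.162 -1.191
vertex 3.463 -0.934 -2.9
vertex 2.294 -1.99 -1.527
endloop
endfacet
facet normal -0.560 -0.505 0.657
outer loop
vertex 1.941 -1.162 -1.191
vertex 2.294 -1.99 -1.527
vertex 2.735 -1.538 -0.803
endloop
endfacet
facet normal 0.560 0.505 -0.658
outer loop
vertex 3.463 -0.934 -2.9
vertex 3.905 -0.482 -2.177
vertex 4.257 -1.309 -2.512
endloop
endfacet
facet normal -0.052 -0.770 -0.636
outer loop
vertex 3.463 -0.934 -2.9
vertex 4.257 -1.309 -2.512
vertex 2.294 -1.99 -1.527
endloop
endfacet
facet normal -0.052 -0.770 -0.636
outer loop
vertex 2.294 -1.99 -1.527
vertex 4.257 -1.309 -2.512
vertex 3.088 -2.365 -1.139
endloop
endfacet
facet normal -0.560 -0.506 0.657
outer loop
vertex 2.294 -1.99 -1.527
vertex 3.088 -2.365 -1.139
vertex 2.735 -1.538 -0.803
endloop
endfacet
facet normal 0.560 0.505 -0.657
outer loop
vertex 4.257 -1.309 -2.512
vertex 3.905 -0.482 -2.177
vertex 4.699 -0.858 -1.789
endloop
endfacet
facet normal 0.689 -0.724 0.030
outer loop
vertex 4.257 -1.309 -2.512
vertex 4.699 -0.858 -1.789
vertex 3.088 -2.365 -1.139
endloop
endfacet
facet normal 0.689 -0.724 0.031
outer loop
vertex 3.088 -2.365 -1.139
vertex 4.699 -0.858 -1.789
vertex 3.529 -1.914 -0.416
endloop
endfacet
facet normal -0.560 -0.506 0.657
outer loop
vertex 3.088 -2.365 -1.139
vertex 3.529 -1.914 -0.416
vertex 2.735 -1.538 -0.803
endloop
endfacet
facet normal 0.560 0.505 -0.657
outer loop
vertex 4.699 -0.858 -1.789
vertex 3.905 -0.482 -2.177
vertex 4.346 -0.03 -1.453
endloop
endfacet
facet normal 0.743 0.046 0.668
outer loop
vertex 4.699 -0.858 -1.789
vertex 4.346 -0.03 -1.453
vertex 3.529 -1.914 -0.416
endloop
endfacet
facet normal 0.743 0.045 0.667
outer loop
vertex 3.529 -1.914 -0.416
vertex 4.346 -0.03 -1.453
vertex 3.177 -1.086 -0.08
endloop
endfacet
facet normal -0.559 -0.505 0.658
outer loop
vertex 3.529 -1.914 -0.416
vertex 3.177 -1.086 -0.08
vertex 2.735 -1.538 -0.803
endloop
endfacet
facet normal -0.014 -0.283 0.959
outer loop
vertex 3.289 1.398 -1.888
vertex 2.617 1.367 -1.907
vertex 2.983 0.824 -2.062
endloop
endfacet
facet normal 0.583 -0.504 0.637
outer loop
vertex 3.289 1.398 -1.888
vertex 2.983 0.824 -2.062
vertex 3.528 1.03 -2.398
endloop
endfacet
facet normal 0.922 0.070 0.381
outer loop
vertex 3.289 1.398 -1.888
vertex 3.528 1.03 -2.398
vertex 3.499 1.7 -2.451
endloop
endfacet
facet normal 0.533 0.647 0.546
outer loop
vertex 3.289 1.398 -1.888
vertex 3.499 1.7 -2.451
vertex 2.936 1.908 -2.148
endloop
endfacet
facet normal -0.045 0.429 0.902
outer loop
vertex 3.289 1.398 -1.888
vertex 2.936 1.908 -2.148
vertex 2.617 1.367 -1.907
endloop
endfacet
facet normal 0.397 -0.914 0.083
outer loop
vertex 3.528 1.03 -2.398
vertex 2.983 0.824 -2.062
vertex 3.004 0.772 -2.732
endloop
endfacet
facet normal -0.570 -0.557 0.605
outer loop
vertex 2.983 0.824 -2.062
vertex 2.617 1.367 -1.907
vertex 2.441 0.98 -2.429
endloop
endfacet
facet normal -0.620 0.594 0.513
outer loop
vertex 2.617 1.367 -1.907
vertex 2.936 1.908 -2.148
vertex 2.412 1.65 -2.482
endloop
endfacet
facet normal 0.316 0.947 -0.064
outer loop
vertex 2.936 1.908 -2.148
vertex 3.499 1.7 -2.451
vertex 2.957 1.856 -2.818
endloop
endfacet
facet normal 0.944 0.015 -0.329
outer loop
vertex 3.499 1.7 -2.451
vertex 3.528 1.03 -2.398
vertex 3.323 1.313 -2.973
endloop
endfacet
facet normal -0.533 -0.647 -0.546
outer loop
vertex 2.651 1.282 -2.992
vertex 3.004 0.772 -2.732
vertex 2.441 0.98 -2.429
endloop
endfacet
facet normal -0.922 -0.070 -0.381
outer loop
vertex 2.651 1.282 -2.992
vertex 2.441 0.98 -2.429
vertex 2.412 1.65 -2.482
endloop
endfacet
facet normal -0.583 0.504 -0.637
outer loop
vertex 2.651 1.282 -2.992
vertex 2.412 1.65 -2.482
vertex 2.957 1.856 -2.818
endloop
endfacet
facet normal 0.014 0.283 -0.959
outer loop
vertex 2.651 1.282 -2.992
vertex 2.957 1.856 -2.818
vertex 3.323 1.313 -2.973
endloop
endfacet
facet normal 0.045 -0.429 -0.902
outer loop
vertex 2.651 1.282 -2.992
vertex 3.323 1.313 -2.973
vertex 3.004 0.772 -2.732
endloop
endfacet
facet normal -0.316 -0.947 0.064
outer loop
vertex 2.441 0.98 -2.429
vertex 3.004 0.772 -2.732
vertex 2.983 0.824 -2.062
endloop
endfacet
facet normal -0.944 -0.015 0.329
outer loop
vertex 2.412 1.65 -2.482
vertex 2.441 0.98 -2.429
vertex 2.617 1.367 -1.907
endloop
endfacet
facet normal -0.397 0.914 -0.083
outer loop
vertex 2.957 1.856 -2.818
vertex 2.412 1.65 -2.482
vertex 2.936 1.908 -2.148
endloop
endfacet
facet normal 0.570 0.557 -0.605
outer loop
vertex 3.323 1.313 -2.973
vertex 2.957 1.856 -2.818
vertex 3.499 1.7 -2.451
endloop
endfacet
facet normal 0.620 -0.594 -0.513
outer loop
vertex 3.004 0.772 -2.732
vertex 3.323 1.313 -2.973
vertex 3.528 1.03 -2.398
endloop
endfacet

endsolid


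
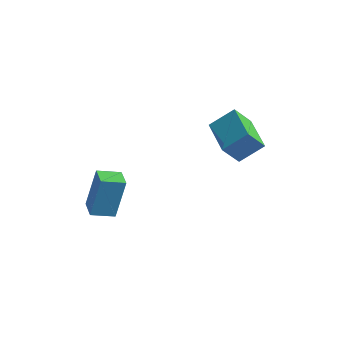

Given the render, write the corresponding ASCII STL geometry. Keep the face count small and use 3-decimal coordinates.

solid 
facet normal -0.682 -0.676 0.277
outer loop
vertex -2.411 -1.962 -2.619
vertex -3.19 -1.251 -2.801
vertex -2.562 -2.655 -4.681
endloop
endfacet
facet normal 0.728 -0.664 0.170
outer loop
vertex -1.73 -1.829 -5.019
vertex -2.411 -1.962 -2.619
vertex -2.562 -2.655 -4.681
endloop
endfacet
facet normal -0.682 -0.676 0.277
outer loop
vertex -2.562 -2.655 -4.681
vertex -3.19 -1.251 -2.801
vertex -3.341 -1.944 -4.863
endloop
endfacet
facet normal -0.069 -0.318 -0.946
outer loop
vertex -3.341 -1.944 -4.863
vertex -1.73 -1.829 -5.019
vertex -2.562 -2.655 -4.681
endloop
endfacet
facet normal 0.069 0.318 0.946
outer loop
vertex -2.411 -1.962 -2.619
vertex -2.358 -0.425 -3.139
vertex -3.19 -1.251 -2.801
endloop
endfacet
facet normal 0.728 -0.664 0.170
outer loop
vertex -1.579 -1.136 -2.957
vertex -2.411 -1.962 -2.619
vertex -1.73 -1.829 -5.019
endloop
endfacet
facet normal 0.069 0.318 0.946
outer loop
vertex -1.579 -1.136 -2.957
vertex -2.358 -0.425 -3.139
vertex -2.411 -1.962 -2.619
endloop
endfacet
facet normal -0.728 0.664 -0.170
outer loop
vertex -3.19 -1.251 -2.801
vertex -2.358 -0.425 -3.139
vertex -3.341 -1.944 -4.863
endloop
endfacet
facet normal -0.069 -0.318 -0.946
outer loop
vertex -2.509 -1.118 -5.201
vertex -1.73 -1.829 -5.019
vertex -3.341 -1.944 -4.863
endloop
endfacet
facet normal -0.728 0.664 -0.170
outer loop
vertex -3.341 -1.944 -4.863
vertex -2.358 -0.425 -3.139
vertex -2.509 -1.118 -5.201
endloop
endfacet
facet normal 0.682 0.676 -0.277
outer loop
vertex -2.509 -1.118 -5.201
vertex -1.579 -1.136 -2.957
vertex -1.73 -1.829 -5.019
endloop
endfacet
facet normal 0.682 0.676 -0.277
outer loop
vertex -2.358 -0.425 -3.139
vertex -1.579 -1.136 -2.957
vertex -2.509 -1.118 -5.201
endloop
endfacet
facet normal -0.329 -0.489 0.808
outer loop
vertex 3.781 0.623 2.105
vertex 2.313 1.807 2.224
vertex 3.003 -0.257 1.255
endloop
endfacet
facet normal 0.777 -0.626 -0.063
outer loop
vertex 3.467 0.433 0.116
vertex 3.781 0.623 2.105
vertex 3.003 -0.257 1.255
endloop
endfacet
facet normal -0.329 -0.489 0.808
outer loop
vertex 3.003 -0.257 1.255
vertex 2.313 1.807 2.224
vertex 1.535 0.927 1.374
endloop
endfacet
facet normal -0.537 -0.607 -0.586
outer loop
vertex 1.535 0.927 1.374
vertex 3.467 0.433 0.116
vertex 3.003 -0.257 1.255
endloop
endfacet
facet normal 0.537 0.607 0.586
outer loop
vertex 3.781 0.623 2.105
vertex 2.777 2.497 1.085
vertex 2.313 1.807 2.224
endloop
endfacet
facet normal 0.777 -0.626 -0.063
outer loop
vertex 4.245 1.313 0.966
vertex 3.781 0.623 2.105
vertex 3.467 0.433 0.116
endloop
endfacet
facet normal 0.537 0.607 0.586
outer loop
vertex 4.245 1.313 0.966
vertex 2.777 2.497 1.085
vertex 3.781 0.623 2.105
endloop
endfacet
facet normal -0.777 0.626 0.063
outer loop
vertex 2.313 1.807 2.224
vertex 2.777 2.497 1.085
vertex 1.535 0.927 1.374
endloop
endfacet
facet normal -0.537 -0.607 -0.586
outer loop
vertex 1.999 1.617 0.235
vertex 3.467 0.433 0.116
vertex 1.535 0.927 1.374
endloop
endfacet
facet normal -0.777 0.626 0.063
outer loop
vertex 1.535 0.927 1.374
vertex 2.777 2.497 1.085
vertex 1.999 1.617 0.235
endloop
endfacet
facet normal 0.329 0.489 -0.808
outer loop
vertex 1.999 1.617 0.235
vertex 4.245 1.313 0.966
vertex 3.467 0.433 0.116
endloop
endfacet
facet normal 0.329 0.489 -0.808
outer loop
vertex 2.777 2.497 1.085
vertex 4.245 1.313 0.966
vertex 1.999 1.617 0.235
endloop
endfacet

endsolid


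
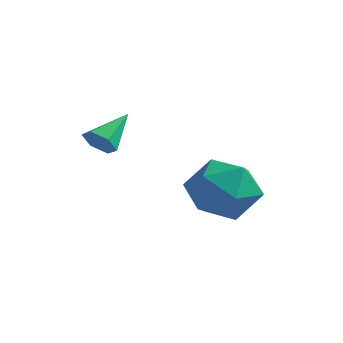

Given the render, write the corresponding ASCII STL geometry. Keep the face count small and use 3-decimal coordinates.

solid 
facet normal -0.073 -0.833 -0.549
outer loop
vertex -2.883 2.039 3.627
vertex -3.364 2.256 3.362
vertex -2.829 2.359 3.134
endloop
endfacet
facet normal 0.961 0.171 0.216
outer loop
vertex -2.883 2.039 3.627
vertex -2.829 2.359 3.134
vertex -3.256 3.464 4.158
endloop
endfacet
facet normal -0.073 -0.833 -0.549
outer loop
vertex -2.829 2.359 3.134
vertex -3.364 2.256 3.362
vertex -3.31 2.576 2.869
endloop
endfacet
facet normal 0.567 0.667 -0.483
outer loop
vertex -2.829 2.359 3.134
vertex -3.31 2.576 2.869
vertex -3.256 3.464 4.158
endloop
endfacet
facet normal -0.075 -0.833 -0.549
outer loop
vertex -3.31 2.576 2.869
vertex -3.364 2.256 3.362
vertex -3.844 2.473 3.098
endloop
endfacet
facet normal -0.370 0.772 -0.516
outer loop
vertex -3.31 2.576 2.869
vertex -3.844 2.473 3.098
vertex -3.256 3.464 4.158
endloop
endfacet
facet normal -0.075 -0.833 -0.549
outer loop
vertex -3.844 2.473 3.098
vertex -3.364 2.256 3.362
vertex -3.898 2.153 3.591
endloop
endfacet
facet normal -0.912 0.382 0.148
outer loop
vertex -3.844 2.473 3.098
vertex -3.898 2.153 3.591
vertex -3.256 3.464 4.158
endloop
endfacet
facet normal -0.075 -0.833 -0.549
outer loop
vertex -3.898 2.153 3.591
vertex -3.364 2.256 3.362
vertex -3.417 1.936 3.855
endloop
endfacet
facet normal -0.517 -0.114 0.848
outer loop
vertex -3.898 2.153 3.591
vertex -3.417 1.936 3.855
vertex -3.256 3.464 4.158
endloop
endfacet
facet normal -0.074 -0.833 -0.549
outer loop
vertex -3.417 1.936 3.855
vertex -3.364 2.256 3.362
vertex -2.883 2.039 3.627
endloop
endfacet
facet normal 0.419 -0.219 0.881
outer loop
vertex -3.417 1.936 3.855
vertex -2.883 2.039 3.627
vertex -3.256 3.464 4.158
endloop
endfacet
facet normal -0.011 -0.219 0.976
outer loop
vertex -0.826 4.058 2.711
vertex -0.374 2.973 2.473
vertex 0.361 3.895 2.688
endloop
endfacet
facet normal 0.083 0.481 0.873
outer loop
vertex -0.826 4.058 2.711
vertex 0.361 3.895 2.688
vertex -0.12 4.875 2.193
endloop
endfacet
facet normal -0.474 0.726 0.499
outer loop
vertex -0.826 4.058 2.711
vertex -0.12 4.875 2.193
vertex -1.152 4.559 1.672
endloop
endfacet
facet normal -0.912 0.176 0.371
outer loop
vertex -0.826 4.058 2.711
vertex -1.152 4.559 1.672
vertex -1.309 3.384 1.845
endloop
endfacet
facet normal -0.626 -0.407 0.666
outer loop
vertex -0.826 4.058 2.711
vertex -1.309 3.384 1.845
vertex -0.374 2.973 2.473
endloop
endfacet
facet normal 0.670 0.569 0.476
outer loop
vertex -0.12 4.875 2.193
vertex 0.361 3.895 2.688
vertex 0.769 4.296 1.635
endloop
endfacet
facet normal 0.518 -0.563 0.643
outer loop
vertex 0.361 3.895 2.688
vertex -0.374 2.973 2.473
vertex 0.612 3.121 1.808
endloop
endfacet
facet normal -0.476 -0.868 0.141
outer loop
vertex -0.374 2.973 2.473
vertex -1.309 3.384 1.845
vertex -0.42 2.805 1.287
endloop
endfacet
facet normal -0.939 0.076 -0.335
outer loop
vertex -1.309 3.384 1.845
vertex -1.152 4.559 1.672
vertex -0.901 3.785 0.792
endloop
endfacet
facet normal -0.231 0.965 -0.128
outer loop
vertex -1.152 4.559 1.672
vertex -0.12 4.875 2.193
vertex -0.166 4.707 1.007
endloop
endfacet
facet normal 0.912 -0.176 -0.371
outer loop
vertex 0.286 3.622 0.769
vertex 0.769 4.296 1.635
vertex 0.612 3.121 1.808
endloop
endfacet
facet normal 0.474 -0.726 -0.499
outer loop
vertex 0.286 3.622 0.769
vertex 0.612 3.121 1.808
vertex -0.42 2.805 1.287
endloop
endfacet
facet normal -0.083 -0.481 -0.873
outer loop
vertex 0.286 3.622 0.769
vertex -0.42 2.805 1.287
vertex -0.901 3.785 0.792
endloop
endfacet
facet normal 0.011 0.219 -0.976
outer loop
vertex 0.286 3.622 0.769
vertex -0.901 3.785 0.792
vertex -0.166 4.707 1.007
endloop
endfacet
facet normal 0.626 0.407 -0.666
outer loop
vertex 0.286 3.622 0.769
vertex -0.166 4.707 1.007
vertex 0.769 4.296 1.635
endloop
endfacet
facet normal 0.939 -0.076 0.335
outer loop
vertex 0.612 3.121 1.808
vertex 0.769 4.296 1.635
vertex 0.361 3.895 2.688
endloop
endfacet
facet normal 0.231 -0.965 0.128
outer loop
vertex -0.42 2.805 1.287
vertex 0.612 3.121 1.808
vertex -0.374 2.973 2.473
endloop
endfacet
facet normal -0.670 -0.569 -0.476
outer loop
vertex -0.901 3.785 0.792
vertex -0.42 2.805 1.287
vertex -1.309 3.384 1.845
endloop
endfacet
facet normal -0.518 0.563 -0.643
outer loop
vertex -0.166 4.707 1.007
vertex -0.901 3.785 0.792
vertex -1.152 4.559 1.672
endloop
endfacet
facet normal 0.476 0.868 -0.141
outer loop
vertex 0.769 4.296 1.635
vertex -0.166 4.707 1.007
vertex -0.12 4.875 2.193
endloop
endfacet

endsolid


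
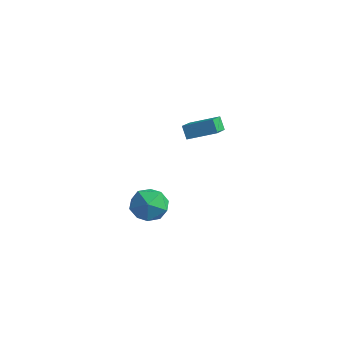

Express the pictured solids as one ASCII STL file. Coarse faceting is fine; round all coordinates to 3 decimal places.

solid 
facet normal -0.514 0.197 0.835
outer loop
vertex 2.039 0.578 3.56
vertex 3.311 1.412 4.146
vertex 1.512 1.815 2.943
endloop
endfacet
facet normal -0.780 -0.512 -0.360
outer loop
vertex 1.949 1.648 2.234
vertex 2.039 0.578 3.56
vertex 1.512 1.815 2.943
endloop
endfacet
facet normal -0.514 0.197 0.835
outer loop
vertex 1.512 1.815 2.943
vertex 3.311 1.412 4.146
vertex 2.784 2.649 3.53
endloop
endfacet
facet normal -0.356 0.836 -0.417
outer loop
vertex 2.784 2.649 3.53
vertex 1.949 1.648 2.234
vertex 1.512 1.815 2.943
endloop
endfacet
facet normal 0.356 -0.836 0.417
outer loop
vertex 2.039 0.578 3.56
vertex 3.748 1.245 3.437
vertex 3.311 1.412 4.146
endloop
endfacet
facet normal -0.780 -0.512 -0.360
outer loop
vertex 2.476 0.411 2.85
vertex 2.039 0.578 3.56
vertex 1.949 1.648 2.234
endloop
endfacet
facet normal 0.356 -0.837 0.416
outer loop
vertex 2.476 0.411 2.85
vertex 3.748 1.245 3.437
vertex 2.039 0.578 3.56
endloop
endfacet
facet normal 0.780 0.512 0.360
outer loop
vertex 3.311 1.412 4.146
vertex 3.748 1.245 3.437
vertex 2.784 2.649 3.53
endloop
endfacet
facet normal -0.357 0.836 -0.416
outer loop
vertex 3.221 2.482 2.82
vertex 1.949 1.648 2.234
vertex 2.784 2.649 3.53
endloop
endfacet
facet normal 0.780 0.512 0.360
outer loop
vertex 2.784 2.649 3.53
vertex 3.748 1.245 3.437
vertex 3.221 2.482 2.82
endloop
endfacet
facet normal 0.514 -0.197 -0.835
outer loop
vertex 3.221 2.482 2.82
vertex 2.476 0.411 2.85
vertex 1.949 1.648 2.234
endloop
endfacet
facet normal 0.514 -0.197 -0.835
outer loop
vertex 3.748 1.245 3.437
vertex 2.476 0.411 2.85
vertex 3.221 2.482 2.82
endloop
endfacet
facet normal -0.836 0.179 0.518
outer loop
vertex -1.215 0.393 -3.41
vertex -0.614 0.236 -2.385
vertex -0.685 1.326 -2.877
endloop
endfacet
facet normal -0.839 0.534 -0.101
outer loop
vertex -1.215 0.393 -3.41
vertex -0.685 1.326 -2.877
vertex -0.622 1.201 -4.067
endloop
endfacet
facet normal -0.775 0.058 -0.629
outer loop
vertex -1.215 0.393 -3.41
vertex -0.622 1.201 -4.067
vertex -0.511 0.033 -4.311
endloop
endfacet
facet normal -0.733 -0.591 -0.336
outer loop
vertex -1.215 0.393 -3.41
vertex -0.511 0.033 -4.311
vertex -0.506 -0.564 -3.272
endloop
endfacet
facet normal -0.771 -0.517 0.373
outer loop
vertex -1.215 0.393 -3.41
vertex -0.506 -0.564 -3.272
vertex -0.614 0.236 -2.385
endloop
endfacet
facet normal -0.266 0.957 -0.115
outer loop
vertex -0.622 1.201 -4.067
vertex -0.685 1.326 -2.877
vertex 0.346 1.544 -3.448
endloop
endfacet
facet normal -0.260 0.383 0.886
outer loop
vertex -0.685 1.326 -2.877
vertex -0.614 0.236 -2.385
vertex 0.351 0.947 -2.409
endloop
endfacet
facet normal -0.153 -0.743 0.651
outer loop
vertex -0.614 0.236 -2.385
vertex -0.506 -0.564 -3.272
vertex 0.462 -0.221 -2.653
endloop
endfacet
facet normal -0.092 -0.864 -0.496
outer loop
vertex -0.506 -0.564 -3.272
vertex -0.511 0.033 -4.311
vertex 0.525 -0.346 -3.843
endloop
endfacet
facet normal -0.162 0.187 -0.969
outer loop
vertex -0.511 0.033 -4.311
vertex -0.622 1.201 -4.067
vertex 0.454 0.744 -4.335
endloop
endfacet
facet normal 0.733 0.591 0.336
outer loop
vertex 1.055 0.587 -3.31
vertex 0.346 1.544 -3.448
vertex 0.351 0.947 -2.409
endloop
endfacet
facet normal 0.775 -0.058 0.629
outer loop
vertex 1.055 0.587 -3.31
vertex 0.351 0.947 -2.409
vertex 0.462 -0.221 -2.653
endloop
endfacet
facet normal 0.839 -0.534 0.101
outer loop
vertex 1.055 0.587 -3.31
vertex 0.462 -0.221 -2.653
vertex 0.525 -0.346 -3.843
endloop
endfacet
facet normal 0.836 -0.179 -0.518
outer loop
vertex 1.055 0.587 -3.31
vertex 0.525 -0.346 -3.843
vertex 0.454 0.744 -4.335
endloop
endfacet
facet normal 0.771 0.517 -0.373
outer loop
vertex 1.055 0.587 -3.31
vertex 0.454 0.744 -4.335
vertex 0.346 1.544 -3.448
endloop
endfacet
facet normal 0.092 0.864 0.496
outer loop
vertex 0.351 0.947 -2.409
vertex 0.346 1.544 -3.448
vertex -0.685 1.326 -2.877
endloop
endfacet
facet normal 0.162 -0.187 0.969
outer loop
vertex 0.462 -0.221 -2.653
vertex 0.351 0.947 -2.409
vertex -0.614 0.236 -2.385
endloop
endfacet
facet normal 0.266 -0.957 0.115
outer loop
vertex 0.525 -0.346 -3.843
vertex 0.462 -0.221 -2.653
vertex -0.506 -0.564 -3.272
endloop
endfacet
facet normal 0.260 -0.383 -0.886
outer loop
vertex 0.454 0.744 -4.335
vertex 0.525 -0.346 -3.843
vertex -0.511 0.033 -4.311
endloop
endfacet
facet normal 0.153 0.743 -0.651
outer loop
vertex 0.346 1.544 -3.448
vertex 0.454 0.744 -4.335
vertex -0.622 1.201 -4.067
endloop
endfacet

endsolid


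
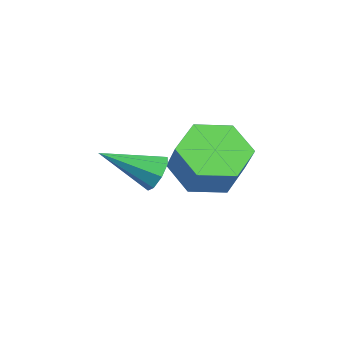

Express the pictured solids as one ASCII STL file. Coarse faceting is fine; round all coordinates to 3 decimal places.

solid 
facet normal 0.141 0.878 -0.458
outer loop
vertex 1.76 -1.406 -2.559
vertex 1.512 -1.601 -3.009
vertex 1.345 -1.338 -2.556
endloop
endfacet
facet normal 0.033 0.158 0.987
outer loop
vertex 1.76 -1.406 -2.559
vertex 1.345 -1.338 -2.556
vertex 1.288 -2.979 -2.291
endloop
endfacet
facet normal 0.143 0.878 -0.457
outer loop
vertex 1.345 -1.338 -2.556
vertex 1.512 -1.601 -3.009
vertex 1.027 -1.423 -2.819
endloop
endfacet
facet normal -0.653 0.143 0.744
outer loop
vertex 1.345 -1.338 -2.556
vertex 1.027 -1.423 -2.819
vertex 1.288 -2.979 -2.291
endloop
endfacet
facet normal 0.142 0.877 -0.458
outer loop
vertex 1.027 -1.423 -2.819
vertex 1.512 -1.601 -3.009
vertex 0.994 -1.613 -3.193
endloop
endfacet
facet normal -0.983 -0.115 0.145
outer loop
vertex 1.027 -1.423 -2.819
vertex 0.994 -1.613 -3.193
vertex 1.288 -2.979 -2.291
endloop
endfacet
facet normal 0.142 0.878 -0.458
outer loop
vertex 0.994 -1.613 -3.193
vertex 1.512 -1.601 -3.009
vertex 1.264 -1.796 -3.46
endloop
endfacet
facet normal -0.762 -0.463 -0.453
outer loop
vertex 0.994 -1.613 -3.193
vertex 1.264 -1.796 -3.46
vertex 1.288 -2.979 -2.291
endloop
endfacet
facet normal 0.142 0.878 -0.457
outer loop
vertex 1.264 -1.796 -3.46
vertex 1.512 -1.601 -3.009
vertex 1.679 -1.864 -3.462
endloop
endfacet
facet normal -0.118 -0.699 -0.705
outer loop
vertex 1.264 -1.796 -3.46
vertex 1.679 -1.864 -3.462
vertex 1.288 -2.979 -2.291
endloop
endfacet
facet normal 0.144 0.878 -0.457
outer loop
vertex 1.679 -1.864 -3.462
vertex 1.512 -1.601 -3.009
vertex 1.996 -1.779 -3.199
endloop
endfacet
facet normal 0.566 -0.683 -0.461
outer loop
vertex 1.679 -1.864 -3.462
vertex 1.996 -1.779 -3.199
vertex 1.288 -2.979 -2.291
endloop
endfacet
facet normal 0.143 0.877 -0.459
outer loop
vertex 1.996 -1.779 -3.199
vertex 1.512 -1.601 -3.009
vertex 2.03 -1.589 -2.825
endloop
endfacet
facet normal 0.895 -0.426 0.135
outer loop
vertex 1.996 -1.779 -3.199
vertex 2.03 -1.589 -2.825
vertex 1.288 -2.979 -2.291
endloop
endfacet
facet normal 0.143 0.877 -0.459
outer loop
vertex 2.03 -1.589 -2.825
vertex 1.512 -1.601 -3.009
vertex 1.76 -1.406 -2.559
endloop
endfacet
facet normal 0.673 -0.077 0.736
outer loop
vertex 2.03 -1.589 -2.825
vertex 1.76 -1.406 -2.559
vertex 1.288 -2.979 -2.291
endloop
endfacet
facet normal -0.596 -0.069 -0.800
outer loop
vertex -0.287 0.461 -4.911
vertex -1.008 0.046 -4.338
vertex -0.969 1.049 -4.453
endloop
endfacet
facet normal 0.435 0.810 -0.393
outer loop
vertex -0.287 0.461 -4.911
vertex -0.969 1.049 -4.453
vertex 0.47 0.548 -3.895
endloop
endfacet
facet normal 0.435 0.810 -0.393
outer loop
vertex 0.47 0.548 -3.895
vertex -0.969 1.049 -4.453
vertex -0.212 1.136 -3.437
endloop
endfacet
facet normal 0.596 0.068 0.800
outer loop
vertex 0.47 0.548 -3.895
vertex -0.212 1.136 -3.437
vertex -0.252 0.134 -3.322
endloop
endfacet
facet normal -0.596 -0.069 -0.800
outer loop
vertex -0.969 1.049 -4.453
vertex -1.008 0.046 -4.338
vertex -1.69 0.634 -3.88
endloop
endfacet
facet normal -0.368 0.909 0.196
outer loop
vertex -0.969 1.049 -4.453
vertex -1.69 0.634 -3.88
vertex -0.212 1.136 -3.437
endloop
endfacet
facet normal -0.368 0.909 0.196
outer loop
vertex -0.212 1.136 -3.437
vertex -1.69 0.634 -3.88
vertex -0.933 0.721 -2.864
endloop
endfacet
facet normal 0.596 0.068 0.800
outer loop
vertex -0.212 1.136 -3.437
vertex -0.933 0.721 -2.864
vertex -0.252 0.134 -3.322
endloop
endfacet
facet normal -0.596 -0.068 -0.800
outer loop
vertex -1.69 0.634 -3.88
vertex -1.008 0.046 -4.338
vertex -1.73 -0.368 -3.765
endloop
endfacet
facet normal -0.802 0.100 0.589
outer loop
vertex -1.69 0.634 -3.88
vertex -1.73 -0.368 -3.765
vertex -0.933 0.721 -2.864
endloop
endfacet
facet normal -0.802 0.100 0.589
outer loop
vertex -0.933 0.721 -2.864
vertex -1.73 -0.368 -3.765
vertex -0.973 -0.281 -2.749
endloop
endfacet
facet normal 0.596 0.068 0.800
outer loop
vertex -0.933 0.721 -2.864
vertex -0.973 -0.281 -2.749
vertex -0.252 0.134 -3.322
endloop
endfacet
facet normal -0.596 -0.068 -0.800
outer loop
vertex -1.73 -0.368 -3.765
vertex -1.008 0.046 -4.338
vertex -1.048 -0.956 -4.223
endloop
endfacet
facet normal -0.435 -0.810 0.393
outer loop
vertex -1.73 -0.368 -3.765
vertex -1.048 -0.956 -4.223
vertex -0.973 -0.281 -2.749
endloop
endfacet
facet normal -0.435 -0.810 0.393
outer loop
vertex -0.973 -0.281 -2.749
vertex -1.048 -0.956 -4.223
vertex -0.291 -0.869 -3.207
endloop
endfacet
facet normal 0.596 0.069 0.800
outer loop
vertex -0.973 -0.281 -2.749
vertex -0.291 -0.869 -3.207
vertex -0.252 0.134 -3.322
endloop
endfacet
facet normal -0.596 -0.068 -0.800
outer loop
vertex -1.048 -0.956 -4.223
vertex -1.008 0.046 -4.338
vertex -0.327 -0.541 -4.796
endloop
endfacet
facet normal 0.368 -0.909 -0.196
outer loop
vertex -1.048 -0.956 -4.223
vertex -0.327 -0.541 -4.796
vertex -0.291 -0.869 -3.207
endloop
endfacet
facet normal 0.368 -0.909 -0.196
outer loop
vertex -0.291 -0.869 -3.207
vertex -0.327 -0.541 -4.796
vertex 0.43 -0.454 -3.78
endloop
endfacet
facet normal 0.596 0.069 0.800
outer loop
vertex -0.291 -0.869 -3.207
vertex 0.43 -0.454 -3.78
vertex -0.252 0.134 -3.322
endloop
endfacet
facet normal -0.596 -0.068 -0.800
outer loop
vertex -0.327 -0.541 -4.796
vertex -1.008 0.046 -4.338
vertex -0.287 0.461 -4.911
endloop
endfacet
facet normal 0.802 -0.100 -0.589
outer loop
vertex -0.327 -0.541 -4.796
vertex -0.287 0.461 -4.911
vertex 0.43 -0.454 -3.78
endloop
endfacet
facet normal 0.802 -0.100 -0.589
outer loop
vertex 0.43 -0.454 -3.78
vertex -0.287 0.461 -4.911
vertex 0.47 0.548 -3.895
endloop
endfacet
facet normal 0.596 0.068 0.800
outer loop
vertex 0.43 -0.454 -3.78
vertex 0.47 0.548 -3.895
vertex -0.252 0.134 -3.322
endloop
endfacet

endsolid


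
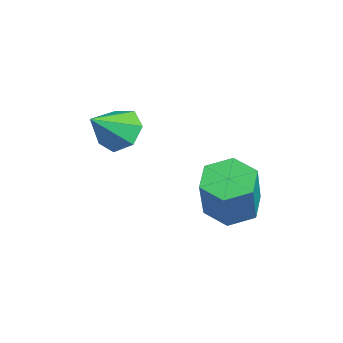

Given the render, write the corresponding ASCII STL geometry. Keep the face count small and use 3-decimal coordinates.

solid 
facet normal -0.403 0.666 -0.627
outer loop
vertex 1.019 -0.557 2.513
vertex 0.529 -0.297 3.104
vertex 1.27 -0.032 2.909
endloop
endfacet
facet normal 0.934 -0.306 -0.185
outer loop
vertex 1.019 -0.557 2.513
vertex 1.27 -0.032 2.909
vertex 1.091 -1.223 3.976
endloop
endfacet
facet normal -0.403 0.665 -0.628
outer loop
vertex 1.27 -0.032 2.909
vertex 0.529 -0.297 3.104
vertex 0.962 0.293 3.451
endloop
endfacet
facet normal 0.899 0.210 0.385
outer loop
vertex 1.27 -0.032 2.909
vertex 0.962 0.293 3.451
vertex 1.091 -1.223 3.976
endloop
endfacet
facet normal -0.405 0.666 -0.627
outer loop
vertex 0.962 0.293 3.451
vertex 0.529 -0.297 3.104
vertex 0.329 0.173 3.732
endloop
endfacet
facet normal 0.329 0.334 0.883
outer loop
vertex 0.962 0.293 3.451
vertex 0.329 0.173 3.732
vertex 1.091 -1.223 3.976
endloop
endfacet
facet normal -0.404 0.666 -0.627
outer loop
vertex 0.329 0.173 3.732
vertex 0.529 -0.297 3.104
vertex -0.153 -0.3 3.54
endloop
endfacet
facet normal -0.348 -0.026 0.937
outer loop
vertex 0.329 0.173 3.732
vertex -0.153 -0.3 3.54
vertex 1.091 -1.223 3.976
endloop
endfacet
facet normal -0.404 0.666 -0.627
outer loop
vertex -0.153 -0.3 3.54
vertex 0.529 -0.297 3.104
vertex -0.122 -0.772 3.019
endloop
endfacet
facet normal -0.621 -0.599 0.505
outer loop
vertex -0.153 -0.3 3.54
vertex -0.122 -0.772 3.019
vertex 1.091 -1.223 3.976
endloop
endfacet
facet normal -0.403 0.665 -0.628
outer loop
vertex -0.122 -0.772 3.019
vertex 0.529 -0.297 3.104
vertex 0.4 -0.886 2.563
endloop
endfacet
facet normal -0.285 -0.954 -0.088
outer loop
vertex -0.122 -0.772 3.019
vertex 0.4 -0.886 2.563
vertex 1.091 -1.223 3.976
endloop
endfacet
facet normal -0.404 0.665 -0.628
outer loop
vertex 0.4 -0.886 2.563
vertex 0.529 -0.297 3.104
vertex 1.019 -0.557 2.513
endloop
endfacet
facet normal 0.406 -0.824 -0.395
outer loop
vertex 0.4 -0.886 2.563
vertex 1.019 -0.557 2.513
vertex 1.091 -1.223 3.976
endloop
endfacet
facet normal -0.441 0.167 -0.882
outer loop
vertex 3.702 2.972 1.027
vertex 3.078 2.434 1.237
vertex 3.01 3.26 1.427
endloop
endfacet
facet normal 0.377 0.926 -0.014
outer loop
vertex 3.702 2.972 1.027
vertex 3.01 3.26 1.427
vertex 4.465 2.684 2.553
endloop
endfacet
facet normal 0.377 0.926 -0.014
outer loop
vertex 4.465 2.684 2.553
vertex 3.01 3.26 1.427
vertex 3.773 2.972 2.953
endloop
endfacet
facet normal 0.441 -0.166 0.882
outer loop
vertex 4.465 2.684 2.553
vertex 3.773 2.972 2.953
vertex 3.842 2.146 2.763
endloop
endfacet
facet normal -0.442 0.166 -0.882
outer loop
vertex 3.01 3.26 1.427
vertex 3.078 2.434 1.237
vertex 2.386 2.721 1.638
endloop
endfacet
facet normal -0.517 0.756 0.401
outer loop
vertex 3.01 3.26 1.427
vertex 2.386 2.721 1.638
vertex 3.773 2.972 2.953
endloop
endfacet
facet normal -0.517 0.756 0.401
outer loop
vertex 3.773 2.972 2.953
vertex 2.386 2.721 1.638
vertex 3.149 2.434 3.163
endloop
endfacet
facet normal 0.440 -0.166 0.882
outer loop
vertex 3.773 2.972 2.953
vertex 3.149 2.434 3.163
vertex 3.842 2.146 2.763
endloop
endfacet
facet normal -0.442 0.167 -0.882
outer loop
vertex 2.386 2.721 1.638
vertex 3.078 2.434 1.237
vertex 2.455 1.896 1.447
endloop
endfacet
facet normal -0.894 -0.171 0.415
outer loop
vertex 2.386 2.721 1.638
vertex 2.455 1.896 1.447
vertex 3.149 2.434 3.163
endloop
endfacet
facet normal -0.894 -0.170 0.415
outer loop
vertex 3.149 2.434 3.163
vertex 2.455 1.896 1.447
vertex 3.218 1.608 2.973
endloop
endfacet
facet normal 0.440 -0.166 0.882
outer loop
vertex 3.149 2.434 3.163
vertex 3.218 1.608 2.973
vertex 3.842 2.146 2.763
endloop
endfacet
facet normal -0.441 0.166 -0.882
outer loop
vertex 2.455 1.896 1.447
vertex 3.078 2.434 1.237
vertex 3.147 1.608 1.047
endloop
endfacet
facet normal -0.377 -0.926 0.014
outer loop
vertex 2.455 1.896 1.447
vertex 3.147 1.608 1.047
vertex 3.218 1.608 2.973
endloop
endfacet
facet normal -0.377 -0.926 0.014
outer loop
vertex 3.218 1.608 2.973
vertex 3.147 1.608 1.047
vertex 3.91 1.32 2.573
endloop
endfacet
facet normal 0.441 -0.167 0.882
outer loop
vertex 3.218 1.608 2.973
vertex 3.91 1.32 2.573
vertex 3.842 2.146 2.763
endloop
endfacet
facet normal -0.440 0.166 -0.882
outer loop
vertex 3.147 1.608 1.047
vertex 3.078 2.434 1.237
vertex 3.771 2.146 0.837
endloop
endfacet
facet normal 0.517 -0.756 -0.401
outer loop
vertex 3.147 1.608 1.047
vertex 3.771 2.146 0.837
vertex 3.91 1.32 2.573
endloop
endfacet
facet normal 0.517 -0.756 -0.401
outer loop
vertex 3.91 1.32 2.573
vertex 3.771 2.146 0.837
vertex 4.534 1.859 2.362
endloop
endfacet
facet normal 0.442 -0.166 0.882
outer loop
vertex 3.91 1.32 2.573
vertex 4.534 1.859 2.362
vertex 3.842 2.146 2.763
endloop
endfacet
facet normal -0.440 0.166 -0.882
outer loop
vertex 3.771 2.146 0.837
vertex 3.078 2.434 1.237
vertex 3.702 2.972 1.027
endloop
endfacet
facet normal 0.894 0.170 -0.415
outer loop
vertex 3.771 2.146 0.837
vertex 3.702 2.972 1.027
vertex 4.534 1.859 2.362
endloop
endfacet
facet normal 0.894 0.171 -0.415
outer loop
vertex 4.534 1.859 2.362
vertex 3.702 2.972 1.027
vertex 4.465 2.684 2.553
endloop
endfacet
facet normal 0.442 -0.167 0.882
outer loop
vertex 4.534 1.859 2.362
vertex 4.465 2.684 2.553
vertex 3.842 2.146 2.763
endloop
endfacet

endsolid
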